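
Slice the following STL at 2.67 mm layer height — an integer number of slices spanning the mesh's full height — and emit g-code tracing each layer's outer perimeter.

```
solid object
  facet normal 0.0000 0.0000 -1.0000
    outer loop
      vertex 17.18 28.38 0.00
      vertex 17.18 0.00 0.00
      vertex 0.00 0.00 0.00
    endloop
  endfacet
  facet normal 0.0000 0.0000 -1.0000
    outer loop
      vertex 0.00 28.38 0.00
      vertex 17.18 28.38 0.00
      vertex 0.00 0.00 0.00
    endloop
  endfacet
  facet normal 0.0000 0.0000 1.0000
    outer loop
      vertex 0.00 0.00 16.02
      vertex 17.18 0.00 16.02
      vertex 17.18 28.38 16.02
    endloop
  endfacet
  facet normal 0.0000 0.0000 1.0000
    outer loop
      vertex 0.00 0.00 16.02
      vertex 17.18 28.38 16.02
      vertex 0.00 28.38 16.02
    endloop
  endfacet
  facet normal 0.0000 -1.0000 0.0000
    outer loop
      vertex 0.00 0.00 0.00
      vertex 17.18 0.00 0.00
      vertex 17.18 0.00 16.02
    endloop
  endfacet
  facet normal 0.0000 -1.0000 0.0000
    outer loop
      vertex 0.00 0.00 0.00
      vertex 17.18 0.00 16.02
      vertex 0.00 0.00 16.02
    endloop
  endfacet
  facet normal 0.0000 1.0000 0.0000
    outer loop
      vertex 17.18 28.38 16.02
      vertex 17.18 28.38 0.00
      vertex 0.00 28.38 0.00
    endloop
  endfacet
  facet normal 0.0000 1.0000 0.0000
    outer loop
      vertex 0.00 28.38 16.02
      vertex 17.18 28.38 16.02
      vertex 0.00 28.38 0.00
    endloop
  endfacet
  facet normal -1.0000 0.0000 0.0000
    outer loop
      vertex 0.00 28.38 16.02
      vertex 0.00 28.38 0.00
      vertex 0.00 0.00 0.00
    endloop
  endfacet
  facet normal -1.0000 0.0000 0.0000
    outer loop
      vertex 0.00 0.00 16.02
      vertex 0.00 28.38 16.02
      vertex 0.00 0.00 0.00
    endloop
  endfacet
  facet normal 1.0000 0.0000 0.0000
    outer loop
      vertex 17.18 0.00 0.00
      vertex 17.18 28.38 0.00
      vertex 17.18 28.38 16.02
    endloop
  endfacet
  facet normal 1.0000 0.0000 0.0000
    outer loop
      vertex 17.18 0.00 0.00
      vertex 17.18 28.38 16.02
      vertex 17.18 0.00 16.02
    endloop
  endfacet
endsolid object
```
; perimeter-only toolpath
G21 ; units = mm
G90 ; absolute positioning
G28 ; home
; layer 1
G0 Z2.67
G0 X0.00 Y0.00
G1 X17.18 Y0.00
G1 X17.18 Y28.38
G1 X0.00 Y28.38
G1 X0.00 Y0.00
; layer 2
G0 Z5.34
G0 X0.00 Y0.00
G1 X17.18 Y0.00
G1 X17.18 Y28.38
G1 X0.00 Y28.38
G1 X0.00 Y0.00
; layer 3
G0 Z8.01
G0 X0.00 Y0.00
G1 X17.18 Y0.00
G1 X17.18 Y28.38
G1 X0.00 Y28.38
G1 X0.00 Y0.00
; layer 4
G0 Z10.68
G0 X0.00 Y0.00
G1 X17.18 Y0.00
G1 X17.18 Y28.38
G1 X0.00 Y28.38
G1 X0.00 Y0.00
; layer 5
G0 Z13.35
G0 X0.00 Y0.00
G1 X17.18 Y0.00
G1 X17.18 Y28.38
G1 X0.00 Y28.38
G1 X0.00 Y0.00
; layer 6
G0 Z16.02
G0 X0.00 Y0.00
G1 X17.18 Y0.00
G1 X17.18 Y28.38
G1 X0.00 Y28.38
G1 X0.00 Y0.00
M2 ; end

The solid is a rectangular box, roughly 17.2 × 28.4 mm footprint and 16 mm tall. Slicing at Δz = 2.67 mm — 6 equal slices spanning the solid's height, so layer i sits at z = i·h/6 — gives 6 non-empty perimeters. Each is a 4-segment closed polygon; G0 lifts to the layer z and rapids to the start vertex, then G1 traces the edges.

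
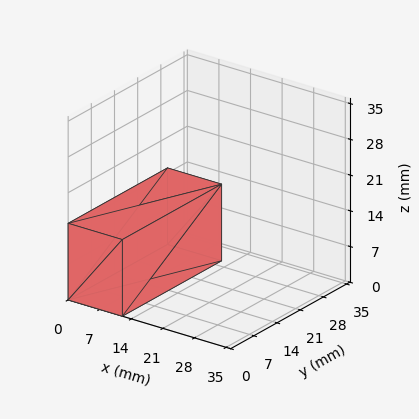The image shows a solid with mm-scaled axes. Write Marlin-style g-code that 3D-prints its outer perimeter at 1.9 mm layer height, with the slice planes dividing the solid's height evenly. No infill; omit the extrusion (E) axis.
Reading the render: the shape is a rectangular box, roughly 12 × 30 mm footprint and 15 mm tall (dimensions read to the nearest mm from the axis ticks). For the g-code, the solid's height is divided into equal slices at the stated Δz and each level perimeter traced with G1 moves after a G0 lift.

; perimeter-only toolpath
G21 ; units = mm
G90 ; absolute positioning
G28 ; home
; layer 1
G0 Z1.9
G0 X0.0 Y0.0
G1 X12.0 Y0.0
G1 X12.0 Y30.0
G1 X0.0 Y30.0
G1 X0.0 Y0.0
; layer 2
G0 Z3.8
G0 X0.0 Y0.0
G1 X12.0 Y0.0
G1 X12.0 Y30.0
G1 X0.0 Y30.0
G1 X0.0 Y0.0
; layer 3
G0 Z5.6
G0 X0.0 Y0.0
G1 X12.0 Y0.0
G1 X12.0 Y30.0
G1 X0.0 Y30.0
G1 X0.0 Y0.0
; layer 4
G0 Z7.5
G0 X0.0 Y0.0
G1 X12.0 Y0.0
G1 X12.0 Y30.0
G1 X0.0 Y30.0
G1 X0.0 Y0.0
; layer 5
G0 Z9.4
G0 X0.0 Y0.0
G1 X12.0 Y0.0
G1 X12.0 Y30.0
G1 X0.0 Y30.0
G1 X0.0 Y0.0
; layer 6
G0 Z11.2
G0 X0.0 Y0.0
G1 X12.0 Y0.0
G1 X12.0 Y30.0
G1 X0.0 Y30.0
G1 X0.0 Y0.0
; layer 7
G0 Z13.1
G0 X0.0 Y0.0
G1 X12.0 Y0.0
G1 X12.0 Y30.0
G1 X0.0 Y30.0
G1 X0.0 Y0.0
; layer 8
G0 Z15.0
G0 X0.0 Y0.0
G1 X12.0 Y0.0
G1 X12.0 Y30.0
G1 X0.0 Y30.0
G1 X0.0 Y0.0
M2 ; end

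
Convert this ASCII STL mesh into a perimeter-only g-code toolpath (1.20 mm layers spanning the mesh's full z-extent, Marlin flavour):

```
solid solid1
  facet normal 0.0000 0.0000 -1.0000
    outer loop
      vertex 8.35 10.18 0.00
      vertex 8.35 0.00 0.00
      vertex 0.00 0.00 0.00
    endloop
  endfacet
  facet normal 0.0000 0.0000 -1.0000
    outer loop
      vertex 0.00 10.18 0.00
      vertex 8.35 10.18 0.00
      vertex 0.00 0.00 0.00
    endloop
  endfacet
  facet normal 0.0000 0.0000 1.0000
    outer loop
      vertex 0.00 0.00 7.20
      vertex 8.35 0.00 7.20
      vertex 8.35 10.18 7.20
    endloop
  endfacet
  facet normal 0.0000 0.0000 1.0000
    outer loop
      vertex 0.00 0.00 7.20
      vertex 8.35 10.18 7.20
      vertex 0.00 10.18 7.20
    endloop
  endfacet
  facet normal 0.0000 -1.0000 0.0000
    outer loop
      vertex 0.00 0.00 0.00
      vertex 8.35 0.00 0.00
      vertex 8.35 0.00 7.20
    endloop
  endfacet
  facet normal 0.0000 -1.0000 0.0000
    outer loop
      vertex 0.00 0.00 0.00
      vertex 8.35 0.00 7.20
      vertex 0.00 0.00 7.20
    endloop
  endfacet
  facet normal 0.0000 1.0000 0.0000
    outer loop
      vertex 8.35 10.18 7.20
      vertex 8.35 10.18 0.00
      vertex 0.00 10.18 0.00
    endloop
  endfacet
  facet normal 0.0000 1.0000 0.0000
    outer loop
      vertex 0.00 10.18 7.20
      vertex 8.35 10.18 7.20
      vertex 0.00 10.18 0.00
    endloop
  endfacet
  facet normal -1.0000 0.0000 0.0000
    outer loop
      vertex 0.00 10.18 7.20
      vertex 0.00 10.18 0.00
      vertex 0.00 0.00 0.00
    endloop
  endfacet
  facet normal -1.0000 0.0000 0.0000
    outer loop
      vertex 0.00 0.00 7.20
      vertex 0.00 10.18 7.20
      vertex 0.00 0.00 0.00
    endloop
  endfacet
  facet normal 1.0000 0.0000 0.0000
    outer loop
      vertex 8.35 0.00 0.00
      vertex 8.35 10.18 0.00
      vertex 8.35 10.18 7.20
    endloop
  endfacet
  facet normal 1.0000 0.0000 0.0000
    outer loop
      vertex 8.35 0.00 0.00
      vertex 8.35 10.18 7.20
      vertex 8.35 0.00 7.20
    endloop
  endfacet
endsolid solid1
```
; perimeter-only toolpath
G21 ; units = mm
G90 ; absolute positioning
G28 ; home
; layer 1
G0 Z1.20
G0 X0.00 Y0.00
G1 X8.35 Y0.00
G1 X8.35 Y10.18
G1 X0.00 Y10.18
G1 X0.00 Y0.00
; layer 2
G0 Z2.40
G0 X0.00 Y0.00
G1 X8.35 Y0.00
G1 X8.35 Y10.18
G1 X0.00 Y10.18
G1 X0.00 Y0.00
; layer 3
G0 Z3.60
G0 X0.00 Y0.00
G1 X8.35 Y0.00
G1 X8.35 Y10.18
G1 X0.00 Y10.18
G1 X0.00 Y0.00
; layer 4
G0 Z4.80
G0 X0.00 Y0.00
G1 X8.35 Y0.00
G1 X8.35 Y10.18
G1 X0.00 Y10.18
G1 X0.00 Y0.00
; layer 5
G0 Z6.00
G0 X0.00 Y0.00
G1 X8.35 Y0.00
G1 X8.35 Y10.18
G1 X0.00 Y10.18
G1 X0.00 Y0.00
; layer 6
G0 Z7.20
G0 X0.00 Y0.00
G1 X8.35 Y0.00
G1 X8.35 Y10.18
G1 X0.00 Y10.18
G1 X0.00 Y0.00
M2 ; end

The solid is a rectangular box, roughly 8.35 × 10.2 mm footprint and 7.2 mm tall. Slicing at Δz = 1.20 mm — 6 equal slices spanning the solid's height, so layer i sits at z = i·h/6 — gives 6 non-empty perimeters. Each is a 4-segment closed polygon; G0 lifts to the layer z and rapids to the start vertex, then G1 traces the edges.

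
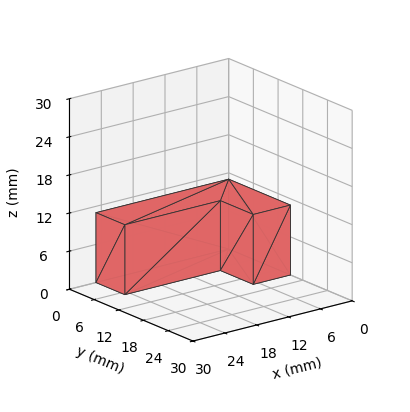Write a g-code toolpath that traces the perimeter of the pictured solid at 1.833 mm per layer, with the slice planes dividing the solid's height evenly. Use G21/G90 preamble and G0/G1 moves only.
Reading the render: the shape is an L-shaped prism: outer 25 × 15 mm, arm thicknesses ≈ 7 mm (horizontal) and 7 mm (vertical), extruded 11 mm in z (dimensions read to the nearest mm from the axis ticks). For the g-code, the solid's height is divided into equal slices at the stated Δz and each level perimeter traced with G1 moves after a G0 lift.

; perimeter-only toolpath
G21 ; units = mm
G90 ; absolute positioning
G28 ; home
; layer 1
G0 Z1.833
G0 X0.000 Y0.000
G1 X25.000 Y0.000
G1 X25.000 Y7.000
G1 X7.000 Y7.000
G1 X7.000 Y15.000
G1 X0.000 Y15.000
G1 X0.000 Y0.000
; layer 2
G0 Z3.667
G0 X0.000 Y0.000
G1 X25.000 Y0.000
G1 X25.000 Y7.000
G1 X7.000 Y7.000
G1 X7.000 Y15.000
G1 X0.000 Y15.000
G1 X0.000 Y0.000
; layer 3
G0 Z5.500
G0 X0.000 Y0.000
G1 X25.000 Y0.000
G1 X25.000 Y7.000
G1 X7.000 Y7.000
G1 X7.000 Y15.000
G1 X0.000 Y15.000
G1 X0.000 Y0.000
; layer 4
G0 Z7.333
G0 X0.000 Y0.000
G1 X25.000 Y0.000
G1 X25.000 Y7.000
G1 X7.000 Y7.000
G1 X7.000 Y15.000
G1 X0.000 Y15.000
G1 X0.000 Y0.000
; layer 5
G0 Z9.167
G0 X0.000 Y0.000
G1 X25.000 Y0.000
G1 X25.000 Y7.000
G1 X7.000 Y7.000
G1 X7.000 Y15.000
G1 X0.000 Y15.000
G1 X0.000 Y0.000
; layer 6
G0 Z11.000
G0 X0.000 Y0.000
G1 X25.000 Y0.000
G1 X25.000 Y7.000
G1 X7.000 Y7.000
G1 X7.000 Y15.000
G1 X0.000 Y15.000
G1 X0.000 Y0.000
M2 ; end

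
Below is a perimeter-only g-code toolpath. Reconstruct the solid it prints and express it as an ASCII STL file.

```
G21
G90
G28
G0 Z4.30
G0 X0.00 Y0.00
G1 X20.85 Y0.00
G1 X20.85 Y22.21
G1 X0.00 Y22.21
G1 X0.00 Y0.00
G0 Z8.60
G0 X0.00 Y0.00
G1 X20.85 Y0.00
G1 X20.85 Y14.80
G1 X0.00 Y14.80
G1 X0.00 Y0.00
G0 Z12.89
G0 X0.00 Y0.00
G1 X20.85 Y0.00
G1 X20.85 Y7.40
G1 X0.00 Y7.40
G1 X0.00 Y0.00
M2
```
solid part
  facet normal 0.0000 0.0000 -1.0000
    outer loop
      vertex 20.85 29.61 0.00
      vertex 20.85 0.00 0.00
      vertex 0.00 0.00 0.00
    endloop
  endfacet
  facet normal 0.0000 0.0000 -1.0000
    outer loop
      vertex 0.00 29.61 0.00
      vertex 20.85 29.61 0.00
      vertex 0.00 0.00 0.00
    endloop
  endfacet
  facet normal 0.0000 -1.0000 0.0000
    outer loop
      vertex 0.00 0.00 0.00
      vertex 20.85 0.00 0.00
      vertex 20.85 0.00 17.19
    endloop
  endfacet
  facet normal 0.0000 -1.0000 0.0000
    outer loop
      vertex 0.00 0.00 0.00
      vertex 20.85 0.00 17.19
      vertex 0.00 0.00 17.19
    endloop
  endfacet
  facet normal 0.0000 0.5021 0.8648
    outer loop
      vertex 0.00 0.00 17.19
      vertex 20.85 0.00 17.19
      vertex 20.85 29.61 0.00
    endloop
  endfacet
  facet normal 0.0000 0.5021 0.8648
    outer loop
      vertex 0.00 0.00 17.19
      vertex 20.85 29.61 0.00
      vertex 0.00 29.61 0.00
    endloop
  endfacet
  facet normal -1.0000 0.0000 0.0000
    outer loop
      vertex 0.00 0.00 17.19
      vertex 0.00 29.61 0.00
      vertex 0.00 0.00 0.00
    endloop
  endfacet
  facet normal 1.0000 0.0000 0.0000
    outer loop
      vertex 20.85 0.00 0.00
      vertex 20.85 29.61 0.00
      vertex 20.85 0.00 17.19
    endloop
  endfacet
endsolid part

The G0 Z moves step by Δz≈4.30 mm. The G1 loops shrink linearly with z, so the solid tapers from its base footprint up to z≈17.2. Closing with a flat bottom cap and the tapered top and triangulating gives 8 facets — a wedge (ramp): 20.9 × 29.6 mm base, rising to 17.2 mm along the y=0 edge and sloping linearly to z=0 at y=29.6.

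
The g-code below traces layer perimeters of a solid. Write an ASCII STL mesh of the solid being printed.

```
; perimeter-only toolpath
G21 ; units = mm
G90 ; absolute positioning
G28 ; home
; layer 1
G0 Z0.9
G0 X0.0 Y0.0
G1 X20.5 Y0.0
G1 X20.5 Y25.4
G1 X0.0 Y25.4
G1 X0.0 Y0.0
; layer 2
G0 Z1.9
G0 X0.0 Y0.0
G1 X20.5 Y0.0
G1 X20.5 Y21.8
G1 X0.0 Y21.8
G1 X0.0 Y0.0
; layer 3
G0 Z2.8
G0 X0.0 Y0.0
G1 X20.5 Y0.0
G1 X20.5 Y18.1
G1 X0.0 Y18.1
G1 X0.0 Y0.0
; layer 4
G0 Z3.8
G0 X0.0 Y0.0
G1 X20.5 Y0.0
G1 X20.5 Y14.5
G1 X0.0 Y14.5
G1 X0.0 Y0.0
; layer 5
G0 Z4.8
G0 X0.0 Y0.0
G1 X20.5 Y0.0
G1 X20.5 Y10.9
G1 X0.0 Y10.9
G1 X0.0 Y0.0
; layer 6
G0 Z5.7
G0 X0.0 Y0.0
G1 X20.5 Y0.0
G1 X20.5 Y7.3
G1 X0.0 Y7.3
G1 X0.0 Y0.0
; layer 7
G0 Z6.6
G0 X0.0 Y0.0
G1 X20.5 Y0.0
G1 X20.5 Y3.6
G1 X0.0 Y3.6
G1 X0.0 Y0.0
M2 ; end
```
solid part
  facet normal 0.0000 0.0000 -1.0000
    outer loop
      vertex 20.5 29.0 0.0
      vertex 20.5 0.0 0.0
      vertex 0.0 0.0 0.0
    endloop
  endfacet
  facet normal 0.0000 0.0000 -1.0000
    outer loop
      vertex 0.0 29.0 0.0
      vertex 20.5 29.0 0.0
      vertex 0.0 0.0 0.0
    endloop
  endfacet
  facet normal 0.0000 -1.0000 0.0000
    outer loop
      vertex 0.0 0.0 0.0
      vertex 20.5 0.0 0.0
      vertex 20.5 0.0 7.6
    endloop
  endfacet
  facet normal 0.0000 -1.0000 0.0000
    outer loop
      vertex 0.0 0.0 0.0
      vertex 20.5 0.0 7.6
      vertex 0.0 0.0 7.6
    endloop
  endfacet
  facet normal 0.0000 0.2535 0.9673
    outer loop
      vertex 0.0 0.0 7.6
      vertex 20.5 0.0 7.6
      vertex 20.5 29.0 0.0
    endloop
  endfacet
  facet normal 0.0000 0.2535 0.9673
    outer loop
      vertex 0.0 0.0 7.6
      vertex 20.5 29.0 0.0
      vertex 0.0 29.0 0.0
    endloop
  endfacet
  facet normal -1.0000 0.0000 0.0000
    outer loop
      vertex 0.0 0.0 7.6
      vertex 0.0 29.0 0.0
      vertex 0.0 0.0 0.0
    endloop
  endfacet
  facet normal 1.0000 0.0000 0.0000
    outer loop
      vertex 20.5 0.0 0.0
      vertex 20.5 29.0 0.0
      vertex 20.5 0.0 7.6
    endloop
  endfacet
endsolid part

The G0 Z moves step by Δz≈0.9 mm. The G1 loops shrink linearly with z, so the solid tapers from its base footprint up to z≈7.6. Closing with a flat bottom cap and the tapered top and triangulating gives 8 facets — a wedge (ramp): 20.5 × 29 mm base, rising to 7.6 mm along the y=0 edge and sloping linearly to z=0 at y=29.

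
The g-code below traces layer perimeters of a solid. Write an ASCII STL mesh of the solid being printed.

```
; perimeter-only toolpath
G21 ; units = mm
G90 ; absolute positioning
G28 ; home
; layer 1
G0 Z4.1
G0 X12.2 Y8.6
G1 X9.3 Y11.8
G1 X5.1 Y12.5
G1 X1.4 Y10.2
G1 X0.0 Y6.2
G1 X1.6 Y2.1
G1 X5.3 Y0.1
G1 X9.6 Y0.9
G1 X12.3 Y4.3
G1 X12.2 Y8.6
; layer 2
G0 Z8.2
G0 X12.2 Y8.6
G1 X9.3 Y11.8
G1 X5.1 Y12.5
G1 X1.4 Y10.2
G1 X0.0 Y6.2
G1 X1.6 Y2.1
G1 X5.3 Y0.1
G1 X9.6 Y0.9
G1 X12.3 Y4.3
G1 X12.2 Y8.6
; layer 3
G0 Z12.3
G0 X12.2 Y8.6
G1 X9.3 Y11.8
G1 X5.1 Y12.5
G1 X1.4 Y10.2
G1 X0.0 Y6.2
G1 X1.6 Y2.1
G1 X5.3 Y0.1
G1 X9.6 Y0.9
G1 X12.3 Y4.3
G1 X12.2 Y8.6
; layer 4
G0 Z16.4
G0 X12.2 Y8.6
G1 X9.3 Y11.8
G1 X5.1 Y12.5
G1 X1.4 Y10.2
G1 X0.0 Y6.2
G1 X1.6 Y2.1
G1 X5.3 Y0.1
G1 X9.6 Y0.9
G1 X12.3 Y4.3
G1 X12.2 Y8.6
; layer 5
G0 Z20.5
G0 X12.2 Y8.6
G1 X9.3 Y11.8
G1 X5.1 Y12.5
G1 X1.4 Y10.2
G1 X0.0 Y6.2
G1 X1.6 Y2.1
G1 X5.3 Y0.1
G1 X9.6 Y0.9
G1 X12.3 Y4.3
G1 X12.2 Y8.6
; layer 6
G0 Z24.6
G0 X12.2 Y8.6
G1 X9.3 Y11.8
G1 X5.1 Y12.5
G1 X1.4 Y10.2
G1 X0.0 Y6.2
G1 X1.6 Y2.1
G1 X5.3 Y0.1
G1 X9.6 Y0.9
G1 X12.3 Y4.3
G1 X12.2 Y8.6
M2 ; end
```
solid part
  facet normal 0.0000 0.0000 -1.0000
    outer loop
      vertex 5.1 12.5 0.0
      vertex 9.3 11.8 0.0
      vertex 12.2 8.6 0.0
    endloop
  endfacet
  facet normal 0.0000 0.0000 -1.0000
    outer loop
      vertex 1.4 10.2 0.0
      vertex 5.1 12.5 0.0
      vertex 12.2 8.6 0.0
    endloop
  endfacet
  facet normal 0.0000 0.0000 -1.0000
    outer loop
      vertex 0.0 6.2 0.0
      vertex 1.4 10.2 0.0
      vertex 12.2 8.6 0.0
    endloop
  endfacet
  facet normal 0.0000 0.0000 -1.0000
    outer loop
      vertex 1.6 2.1 0.0
      vertex 0.0 6.2 0.0
      vertex 12.2 8.6 0.0
    endloop
  endfacet
  facet normal 0.0000 0.0000 -1.0000
    outer loop
      vertex 5.3 0.1 0.0
      vertex 1.6 2.1 0.0
      vertex 12.2 8.6 0.0
    endloop
  endfacet
  facet normal 0.0000 0.0000 -1.0000
    outer loop
      vertex 9.6 0.9 0.0
      vertex 5.3 0.1 0.0
      vertex 12.2 8.6 0.0
    endloop
  endfacet
  facet normal 0.0000 0.0000 -1.0000
    outer loop
      vertex 12.3 4.3 0.0
      vertex 9.6 0.9 0.0
      vertex 12.2 8.6 0.0
    endloop
  endfacet
  facet normal 0.0000 0.0000 1.0000
    outer loop
      vertex 12.2 8.6 24.6
      vertex 9.3 11.8 24.6
      vertex 5.1 12.5 24.6
    endloop
  endfacet
  facet normal 0.0000 0.0000 1.0000
    outer loop
      vertex 12.2 8.6 24.6
      vertex 5.1 12.5 24.6
      vertex 1.4 10.2 24.6
    endloop
  endfacet
  facet normal 0.0000 0.0000 1.0000
    outer loop
      vertex 12.2 8.6 24.6
      vertex 1.4 10.2 24.6
      vertex 0.0 6.2 24.6
    endloop
  endfacet
  facet normal 0.0000 0.0000 1.0000
    outer loop
      vertex 12.2 8.6 24.6
      vertex 0.0 6.2 24.6
      vertex 1.6 2.1 24.6
    endloop
  endfacet
  facet normal 0.0000 0.0000 1.0000
    outer loop
      vertex 12.2 8.6 24.6
      vertex 1.6 2.1 24.6
      vertex 5.3 0.1 24.6
    endloop
  endfacet
  facet normal 0.0000 0.0000 1.0000
    outer loop
      vertex 12.2 8.6 24.6
      vertex 5.3 0.1 24.6
      vertex 9.6 0.9 24.6
    endloop
  endfacet
  facet normal 0.0000 0.0000 1.0000
    outer loop
      vertex 12.2 8.6 24.6
      vertex 9.6 0.9 24.6
      vertex 12.3 4.3 24.6
    endloop
  endfacet
  facet normal 0.7410 0.6715 0.0000
    outer loop
      vertex 12.2 8.6 0.0
      vertex 9.3 11.8 0.0
      vertex 9.3 11.8 24.6
    endloop
  endfacet
  facet normal 0.7410 0.6715 0.0000
    outer loop
      vertex 12.2 8.6 0.0
      vertex 9.3 11.8 24.6
      vertex 12.2 8.6 24.6
    endloop
  endfacet
  facet normal 0.1644 0.9864 0.0000
    outer loop
      vertex 9.3 11.8 0.0
      vertex 5.1 12.5 0.0
      vertex 5.1 12.5 24.6
    endloop
  endfacet
  facet normal 0.1644 0.9864 0.0000
    outer loop
      vertex 9.3 11.8 0.0
      vertex 5.1 12.5 24.6
      vertex 9.3 11.8 24.6
    endloop
  endfacet
  facet normal -0.5279 0.8493 0.0000
    outer loop
      vertex 5.1 12.5 0.0
      vertex 1.4 10.2 0.0
      vertex 1.4 10.2 24.6
    endloop
  endfacet
  facet normal -0.5279 0.8493 0.0000
    outer loop
      vertex 5.1 12.5 0.0
      vertex 1.4 10.2 24.6
      vertex 5.1 12.5 24.6
    endloop
  endfacet
  facet normal -0.9439 0.3304 0.0000
    outer loop
      vertex 1.4 10.2 0.0
      vertex 0.0 6.2 0.0
      vertex 0.0 6.2 24.6
    endloop
  endfacet
  facet normal -0.9439 0.3304 0.0000
    outer loop
      vertex 1.4 10.2 0.0
      vertex 0.0 6.2 24.6
      vertex 1.4 10.2 24.6
    endloop
  endfacet
  facet normal -0.9316 -0.3635 0.0000
    outer loop
      vertex 0.0 6.2 0.0
      vertex 1.6 2.1 0.0
      vertex 1.6 2.1 24.6
    endloop
  endfacet
  facet normal -0.9316 -0.3635 0.0000
    outer loop
      vertex 0.0 6.2 0.0
      vertex 1.6 2.1 24.6
      vertex 0.0 6.2 24.6
    endloop
  endfacet
  facet normal -0.4755 -0.8797 0.0000
    outer loop
      vertex 1.6 2.1 0.0
      vertex 5.3 0.1 0.0
      vertex 5.3 0.1 24.6
    endloop
  endfacet
  facet normal -0.4755 -0.8797 0.0000
    outer loop
      vertex 1.6 2.1 0.0
      vertex 5.3 0.1 24.6
      vertex 1.6 2.1 24.6
    endloop
  endfacet
  facet normal 0.1829 -0.9831 0.0000
    outer loop
      vertex 5.3 0.1 0.0
      vertex 9.6 0.9 0.0
      vertex 9.6 0.9 24.6
    endloop
  endfacet
  facet normal 0.1829 -0.9831 0.0000
    outer loop
      vertex 5.3 0.1 0.0
      vertex 9.6 0.9 24.6
      vertex 5.3 0.1 24.6
    endloop
  endfacet
  facet normal 0.7831 -0.6219 0.0000
    outer loop
      vertex 9.6 0.9 0.0
      vertex 12.3 4.3 0.0
      vertex 12.3 4.3 24.6
    endloop
  endfacet
  facet normal 0.7831 -0.6219 0.0000
    outer loop
      vertex 9.6 0.9 0.0
      vertex 12.3 4.3 24.6
      vertex 9.6 0.9 24.6
    endloop
  endfacet
  facet normal 0.9997 0.0232 0.0000
    outer loop
      vertex 12.3 4.3 0.0
      vertex 12.2 8.6 0.0
      vertex 12.2 8.6 24.6
    endloop
  endfacet
  facet normal 0.9997 0.0232 0.0000
    outer loop
      vertex 12.3 4.3 0.0
      vertex 12.2 8.6 24.6
      vertex 12.3 4.3 24.6
    endloop
  endfacet
endsolid part

The G0 Z moves step by Δz≈4.1 mm. Every layer's G1 loop is the same polygon, so the solid is a straight extrusion of it from z=0 to z≈24.6. Closing with flat bottom and top caps and triangulating gives 32 facets — a regular 9-sided prism (a cylinder approximated with 9 flat sides), circumscribed radius ≈ 6.3 mm, height ≈ 24.6 mm.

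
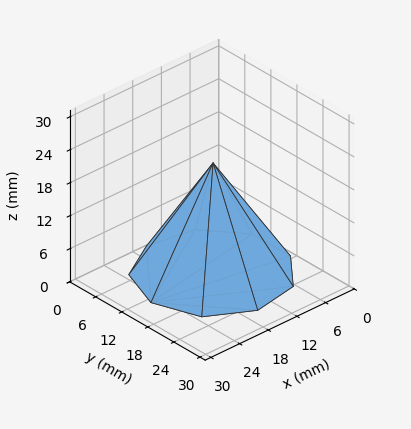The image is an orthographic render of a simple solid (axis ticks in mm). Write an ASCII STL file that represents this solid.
Reading the render: the shape is a regular 9-sided pyramid, base circumscribed radius ≈ 13 mm, apex at z ≈ 20 mm (dimensions read to the nearest mm from the axis ticks). For the STL, each face is triangulated and given an outward normal.

solid part
  facet normal 0.0000 0.0000 -1.0000
    outer loop
      vertex 15.3 25.8 0.0
      vertex 23.0 21.4 0.0
      vertex 26.0 13.0 0.0
    endloop
  endfacet
  facet normal 0.0000 0.0000 -1.0000
    outer loop
      vertex 6.5 24.3 0.0
      vertex 15.3 25.8 0.0
      vertex 26.0 13.0 0.0
    endloop
  endfacet
  facet normal 0.0000 0.0000 -1.0000
    outer loop
      vertex 0.8 17.4 0.0
      vertex 6.5 24.3 0.0
      vertex 26.0 13.0 0.0
    endloop
  endfacet
  facet normal 0.0000 0.0000 -1.0000
    outer loop
      vertex 0.8 8.6 0.0
      vertex 0.8 17.4 0.0
      vertex 26.0 13.0 0.0
    endloop
  endfacet
  facet normal 0.0000 0.0000 -1.0000
    outer loop
      vertex 6.5 1.7 0.0
      vertex 0.8 8.6 0.0
      vertex 26.0 13.0 0.0
    endloop
  endfacet
  facet normal 0.0000 0.0000 -1.0000
    outer loop
      vertex 15.3 0.2 0.0
      vertex 6.5 1.7 0.0
      vertex 26.0 13.0 0.0
    endloop
  endfacet
  facet normal 0.0000 0.0000 -1.0000
    outer loop
      vertex 23.0 4.6 0.0
      vertex 15.3 0.2 0.0
      vertex 26.0 13.0 0.0
    endloop
  endfacet
  facet normal 0.8032 0.2869 0.5221
    outer loop
      vertex 26.0 13.0 0.0
      vertex 23.0 21.4 0.0
      vertex 13.0 13.0 20.0
    endloop
  endfacet
  facet normal 0.4230 0.7403 0.5225
    outer loop
      vertex 23.0 21.4 0.0
      vertex 15.3 25.8 0.0
      vertex 13.0 13.0 20.0
    endloop
  endfacet
  facet normal -0.1433 0.8410 0.5217
    outer loop
      vertex 15.3 25.8 0.0
      vertex 6.5 24.3 0.0
      vertex 13.0 13.0 20.0
    endloop
  endfacet
  facet normal -0.6581 0.5436 0.5210
    outer loop
      vertex 6.5 24.3 0.0
      vertex 0.8 17.4 0.0
      vertex 13.0 13.0 20.0
    endloop
  endfacet
  facet normal -0.8537 0.0000 0.5208
    outer loop
      vertex 0.8 17.4 0.0
      vertex 0.8 8.6 0.0
      vertex 13.0 13.0 20.0
    endloop
  endfacet
  facet normal -0.6581 -0.5436 0.5210
    outer loop
      vertex 0.8 8.6 0.0
      vertex 6.5 1.7 0.0
      vertex 13.0 13.0 20.0
    endloop
  endfacet
  facet normal -0.1433 -0.8410 0.5217
    outer loop
      vertex 6.5 1.7 0.0
      vertex 15.3 0.2 0.0
      vertex 13.0 13.0 20.0
    endloop
  endfacet
  facet normal 0.4230 -0.7403 0.5225
    outer loop
      vertex 15.3 0.2 0.0
      vertex 23.0 4.6 0.0
      vertex 13.0 13.0 20.0
    endloop
  endfacet
  facet normal 0.8032 -0.2869 0.5221
    outer loop
      vertex 23.0 4.6 0.0
      vertex 26.0 13.0 0.0
      vertex 13.0 13.0 20.0
    endloop
  endfacet
endsolid part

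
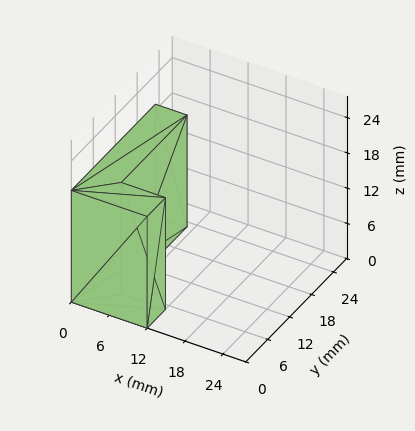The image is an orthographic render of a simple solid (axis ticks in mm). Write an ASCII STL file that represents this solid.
Reading the render: the shape is an L-shaped prism: outer 12 × 23 mm, arm thicknesses ≈ 5 mm (horizontal) and 5 mm (vertical), extruded 19 mm in z (dimensions read to the nearest mm from the axis ticks). For the STL, each face is triangulated and given an outward normal.

solid part
  facet normal 0.0000 0.0000 -1.0000
    outer loop
      vertex 12.000 5.000 0.000
      vertex 12.000 0.000 0.000
      vertex 0.000 0.000 0.000
    endloop
  endfacet
  facet normal 0.0000 0.0000 -1.0000
    outer loop
      vertex 5.000 5.000 0.000
      vertex 12.000 5.000 0.000
      vertex 0.000 0.000 0.000
    endloop
  endfacet
  facet normal 0.0000 0.0000 -1.0000
    outer loop
      vertex 5.000 23.000 0.000
      vertex 5.000 5.000 0.000
      vertex 0.000 0.000 0.000
    endloop
  endfacet
  facet normal 0.0000 0.0000 -1.0000
    outer loop
      vertex 0.000 23.000 0.000
      vertex 5.000 23.000 0.000
      vertex 0.000 0.000 0.000
    endloop
  endfacet
  facet normal 0.0000 0.0000 1.0000
    outer loop
      vertex 0.000 0.000 19.000
      vertex 12.000 0.000 19.000
      vertex 12.000 5.000 19.000
    endloop
  endfacet
  facet normal 0.0000 0.0000 1.0000
    outer loop
      vertex 0.000 0.000 19.000
      vertex 12.000 5.000 19.000
      vertex 5.000 5.000 19.000
    endloop
  endfacet
  facet normal 0.0000 0.0000 1.0000
    outer loop
      vertex 0.000 0.000 19.000
      vertex 5.000 5.000 19.000
      vertex 5.000 23.000 19.000
    endloop
  endfacet
  facet normal 0.0000 0.0000 1.0000
    outer loop
      vertex 0.000 0.000 19.000
      vertex 5.000 23.000 19.000
      vertex 0.000 23.000 19.000
    endloop
  endfacet
  facet normal 0.0000 -1.0000 0.0000
    outer loop
      vertex 0.000 0.000 0.000
      vertex 12.000 0.000 0.000
      vertex 12.000 0.000 19.000
    endloop
  endfacet
  facet normal 0.0000 -1.0000 0.0000
    outer loop
      vertex 0.000 0.000 0.000
      vertex 12.000 0.000 19.000
      vertex 0.000 0.000 19.000
    endloop
  endfacet
  facet normal 1.0000 0.0000 0.0000
    outer loop
      vertex 12.000 0.000 0.000
      vertex 12.000 5.000 0.000
      vertex 12.000 5.000 19.000
    endloop
  endfacet
  facet normal 1.0000 0.0000 0.0000
    outer loop
      vertex 12.000 0.000 0.000
      vertex 12.000 5.000 19.000
      vertex 12.000 0.000 19.000
    endloop
  endfacet
  facet normal 0.0000 1.0000 0.0000
    outer loop
      vertex 12.000 5.000 0.000
      vertex 5.000 5.000 0.000
      vertex 5.000 5.000 19.000
    endloop
  endfacet
  facet normal 0.0000 1.0000 0.0000
    outer loop
      vertex 12.000 5.000 0.000
      vertex 5.000 5.000 19.000
      vertex 12.000 5.000 19.000
    endloop
  endfacet
  facet normal 1.0000 0.0000 0.0000
    outer loop
      vertex 5.000 5.000 0.000
      vertex 5.000 23.000 0.000
      vertex 5.000 23.000 19.000
    endloop
  endfacet
  facet normal 1.0000 0.0000 0.0000
    outer loop
      vertex 5.000 5.000 0.000
      vertex 5.000 23.000 19.000
      vertex 5.000 5.000 19.000
    endloop
  endfacet
  facet normal 0.0000 1.0000 0.0000
    outer loop
      vertex 5.000 23.000 0.000
      vertex 0.000 23.000 0.000
      vertex 0.000 23.000 19.000
    endloop
  endfacet
  facet normal 0.0000 1.0000 0.0000
    outer loop
      vertex 5.000 23.000 0.000
      vertex 0.000 23.000 19.000
      vertex 5.000 23.000 19.000
    endloop
  endfacet
  facet normal -1.0000 0.0000 0.0000
    outer loop
      vertex 0.000 23.000 0.000
      vertex 0.000 0.000 0.000
      vertex 0.000 0.000 19.000
    endloop
  endfacet
  facet normal -1.0000 0.0000 0.0000
    outer loop
      vertex 0.000 23.000 0.000
      vertex 0.000 0.000 19.000
      vertex 0.000 23.000 19.000
    endloop
  endfacet
endsolid part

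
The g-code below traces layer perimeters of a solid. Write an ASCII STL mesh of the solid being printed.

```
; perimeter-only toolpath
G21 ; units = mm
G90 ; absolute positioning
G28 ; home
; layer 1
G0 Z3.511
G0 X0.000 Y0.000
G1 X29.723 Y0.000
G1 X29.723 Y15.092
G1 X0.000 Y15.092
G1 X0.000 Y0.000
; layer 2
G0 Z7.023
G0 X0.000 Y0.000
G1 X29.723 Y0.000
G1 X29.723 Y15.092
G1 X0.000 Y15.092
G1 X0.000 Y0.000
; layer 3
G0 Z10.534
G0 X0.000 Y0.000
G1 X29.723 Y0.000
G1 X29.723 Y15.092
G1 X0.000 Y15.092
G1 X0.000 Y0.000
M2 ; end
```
solid part
  facet normal 0.0000 0.0000 -1.0000
    outer loop
      vertex 29.723 15.092 0.000
      vertex 29.723 0.000 0.000
      vertex 0.000 0.000 0.000
    endloop
  endfacet
  facet normal 0.0000 0.0000 -1.0000
    outer loop
      vertex 0.000 15.092 0.000
      vertex 29.723 15.092 0.000
      vertex 0.000 0.000 0.000
    endloop
  endfacet
  facet normal 0.0000 0.0000 1.0000
    outer loop
      vertex 0.000 0.000 10.534
      vertex 29.723 0.000 10.534
      vertex 29.723 15.092 10.534
    endloop
  endfacet
  facet normal 0.0000 0.0000 1.0000
    outer loop
      vertex 0.000 0.000 10.534
      vertex 29.723 15.092 10.534
      vertex 0.000 15.092 10.534
    endloop
  endfacet
  facet normal 0.0000 -1.0000 0.0000
    outer loop
      vertex 0.000 0.000 0.000
      vertex 29.723 0.000 0.000
      vertex 29.723 0.000 10.534
    endloop
  endfacet
  facet normal 0.0000 -1.0000 0.0000
    outer loop
      vertex 0.000 0.000 0.000
      vertex 29.723 0.000 10.534
      vertex 0.000 0.000 10.534
    endloop
  endfacet
  facet normal 0.0000 1.0000 0.0000
    outer loop
      vertex 29.723 15.092 10.534
      vertex 29.723 15.092 0.000
      vertex 0.000 15.092 0.000
    endloop
  endfacet
  facet normal 0.0000 1.0000 0.0000
    outer loop
      vertex 0.000 15.092 10.534
      vertex 29.723 15.092 10.534
      vertex 0.000 15.092 0.000
    endloop
  endfacet
  facet normal -1.0000 0.0000 0.0000
    outer loop
      vertex 0.000 15.092 10.534
      vertex 0.000 15.092 0.000
      vertex 0.000 0.000 0.000
    endloop
  endfacet
  facet normal -1.0000 0.0000 0.0000
    outer loop
      vertex 0.000 0.000 10.534
      vertex 0.000 15.092 10.534
      vertex 0.000 0.000 0.000
    endloop
  endfacet
  facet normal 1.0000 0.0000 0.0000
    outer loop
      vertex 29.723 0.000 0.000
      vertex 29.723 15.092 0.000
      vertex 29.723 15.092 10.534
    endloop
  endfacet
  facet normal 1.0000 0.0000 0.0000
    outer loop
      vertex 29.723 0.000 0.000
      vertex 29.723 15.092 10.534
      vertex 29.723 0.000 10.534
    endloop
  endfacet
endsolid part

The G0 Z moves step by Δz≈3.511 mm. Every layer's G1 loop is the same polygon, so the solid is a straight extrusion of it from z=0 to z≈10.5. Closing with flat bottom and top caps and triangulating gives 12 facets — a rectangular box, roughly 29.7 × 15.1 mm footprint and 10.5 mm tall.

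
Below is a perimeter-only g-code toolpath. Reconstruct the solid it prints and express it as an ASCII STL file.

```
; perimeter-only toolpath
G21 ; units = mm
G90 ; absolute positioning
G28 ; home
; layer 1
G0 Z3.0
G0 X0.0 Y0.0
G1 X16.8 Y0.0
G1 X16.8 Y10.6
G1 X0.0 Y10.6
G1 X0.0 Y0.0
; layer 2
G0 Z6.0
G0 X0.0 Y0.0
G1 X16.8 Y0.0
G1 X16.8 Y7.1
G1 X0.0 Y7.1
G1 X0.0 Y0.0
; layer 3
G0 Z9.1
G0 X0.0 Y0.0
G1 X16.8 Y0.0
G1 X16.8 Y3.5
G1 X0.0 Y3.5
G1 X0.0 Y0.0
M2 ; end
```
solid part
  facet normal 0.0000 0.0000 -1.0000
    outer loop
      vertex 16.8 14.2 0.0
      vertex 16.8 0.0 0.0
      vertex 0.0 0.0 0.0
    endloop
  endfacet
  facet normal 0.0000 0.0000 -1.0000
    outer loop
      vertex 0.0 14.2 0.0
      vertex 16.8 14.2 0.0
      vertex 0.0 0.0 0.0
    endloop
  endfacet
  facet normal 0.0000 -1.0000 0.0000
    outer loop
      vertex 0.0 0.0 0.0
      vertex 16.8 0.0 0.0
      vertex 16.8 0.0 12.1
    endloop
  endfacet
  facet normal 0.0000 -1.0000 0.0000
    outer loop
      vertex 0.0 0.0 0.0
      vertex 16.8 0.0 12.1
      vertex 0.0 0.0 12.1
    endloop
  endfacet
  facet normal 0.0000 0.6486 0.7611
    outer loop
      vertex 0.0 0.0 12.1
      vertex 16.8 0.0 12.1
      vertex 16.8 14.2 0.0
    endloop
  endfacet
  facet normal 0.0000 0.6486 0.7611
    outer loop
      vertex 0.0 0.0 12.1
      vertex 16.8 14.2 0.0
      vertex 0.0 14.2 0.0
    endloop
  endfacet
  facet normal -1.0000 0.0000 0.0000
    outer loop
      vertex 0.0 0.0 12.1
      vertex 0.0 14.2 0.0
      vertex 0.0 0.0 0.0
    endloop
  endfacet
  facet normal 1.0000 0.0000 0.0000
    outer loop
      vertex 16.8 0.0 0.0
      vertex 16.8 14.2 0.0
      vertex 16.8 0.0 12.1
    endloop
  endfacet
endsolid part

The G0 Z moves step by Δz≈3.0 mm. The G1 loops shrink linearly with z, so the solid tapers from its base footprint up to z≈12.1. Closing with a flat bottom cap and the tapered top and triangulating gives 8 facets — a wedge (ramp): 16.8 × 14.2 mm base, rising to 12.1 mm along the y=0 edge and sloping linearly to z=0 at y=14.2.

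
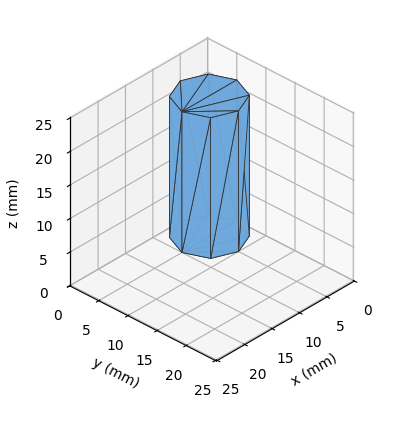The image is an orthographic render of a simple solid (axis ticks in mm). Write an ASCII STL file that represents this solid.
Reading the render: the shape is a regular 8-sided prism (a cylinder approximated with 8 flat sides), circumscribed radius ≈ 5 mm, height ≈ 21 mm (dimensions read to the nearest mm from the axis ticks). For the STL, each face is triangulated and given an outward normal.

solid part
  facet normal 0.0000 0.0000 -1.0000
    outer loop
      vertex 5.000 10.000 0.000
      vertex 8.536 8.536 0.000
      vertex 10.000 5.000 0.000
    endloop
  endfacet
  facet normal 0.0000 0.0000 -1.0000
    outer loop
      vertex 1.464 8.536 0.000
      vertex 5.000 10.000 0.000
      vertex 10.000 5.000 0.000
    endloop
  endfacet
  facet normal 0.0000 0.0000 -1.0000
    outer loop
      vertex 0.000 5.000 0.000
      vertex 1.464 8.536 0.000
      vertex 10.000 5.000 0.000
    endloop
  endfacet
  facet normal 0.0000 0.0000 -1.0000
    outer loop
      vertex 1.464 1.464 0.000
      vertex 0.000 5.000 0.000
      vertex 10.000 5.000 0.000
    endloop
  endfacet
  facet normal 0.0000 0.0000 -1.0000
    outer loop
      vertex 5.000 0.000 0.000
      vertex 1.464 1.464 0.000
      vertex 10.000 5.000 0.000
    endloop
  endfacet
  facet normal 0.0000 0.0000 -1.0000
    outer loop
      vertex 8.536 1.464 0.000
      vertex 5.000 0.000 0.000
      vertex 10.000 5.000 0.000
    endloop
  endfacet
  facet normal 0.0000 0.0000 1.0000
    outer loop
      vertex 10.000 5.000 21.000
      vertex 8.536 8.536 21.000
      vertex 5.000 10.000 21.000
    endloop
  endfacet
  facet normal 0.0000 0.0000 1.0000
    outer loop
      vertex 10.000 5.000 21.000
      vertex 5.000 10.000 21.000
      vertex 1.464 8.536 21.000
    endloop
  endfacet
  facet normal 0.0000 0.0000 1.0000
    outer loop
      vertex 10.000 5.000 21.000
      vertex 1.464 8.536 21.000
      vertex 0.000 5.000 21.000
    endloop
  endfacet
  facet normal 0.0000 0.0000 1.0000
    outer loop
      vertex 10.000 5.000 21.000
      vertex 0.000 5.000 21.000
      vertex 1.464 1.464 21.000
    endloop
  endfacet
  facet normal 0.0000 0.0000 1.0000
    outer loop
      vertex 10.000 5.000 21.000
      vertex 1.464 1.464 21.000
      vertex 5.000 0.000 21.000
    endloop
  endfacet
  facet normal 0.0000 0.0000 1.0000
    outer loop
      vertex 10.000 5.000 21.000
      vertex 5.000 0.000 21.000
      vertex 8.536 1.464 21.000
    endloop
  endfacet
  facet normal 0.9239 0.3825 0.0000
    outer loop
      vertex 10.000 5.000 0.000
      vertex 8.536 8.536 0.000
      vertex 8.536 8.536 21.000
    endloop
  endfacet
  facet normal 0.9239 0.3825 0.0000
    outer loop
      vertex 10.000 5.000 0.000
      vertex 8.536 8.536 21.000
      vertex 10.000 5.000 21.000
    endloop
  endfacet
  facet normal 0.3825 0.9239 0.0000
    outer loop
      vertex 8.536 8.536 0.000
      vertex 5.000 10.000 0.000
      vertex 5.000 10.000 21.000
    endloop
  endfacet
  facet normal 0.3825 0.9239 0.0000
    outer loop
      vertex 8.536 8.536 0.000
      vertex 5.000 10.000 21.000
      vertex 8.536 8.536 21.000
    endloop
  endfacet
  facet normal -0.3825 0.9239 0.0000
    outer loop
      vertex 5.000 10.000 0.000
      vertex 1.464 8.536 0.000
      vertex 1.464 8.536 21.000
    endloop
  endfacet
  facet normal -0.3825 0.9239 0.0000
    outer loop
      vertex 5.000 10.000 0.000
      vertex 1.464 8.536 21.000
      vertex 5.000 10.000 21.000
    endloop
  endfacet
  facet normal -0.9239 0.3825 0.0000
    outer loop
      vertex 1.464 8.536 0.000
      vertex 0.000 5.000 0.000
      vertex 0.000 5.000 21.000
    endloop
  endfacet
  facet normal -0.9239 0.3825 0.0000
    outer loop
      vertex 1.464 8.536 0.000
      vertex 0.000 5.000 21.000
      vertex 1.464 8.536 21.000
    endloop
  endfacet
  facet normal -0.9239 -0.3825 0.0000
    outer loop
      vertex 0.000 5.000 0.000
      vertex 1.464 1.464 0.000
      vertex 1.464 1.464 21.000
    endloop
  endfacet
  facet normal -0.9239 -0.3825 0.0000
    outer loop
      vertex 0.000 5.000 0.000
      vertex 1.464 1.464 21.000
      vertex 0.000 5.000 21.000
    endloop
  endfacet
  facet normal -0.3825 -0.9239 0.0000
    outer loop
      vertex 1.464 1.464 0.000
      vertex 5.000 0.000 0.000
      vertex 5.000 0.000 21.000
    endloop
  endfacet
  facet normal -0.3825 -0.9239 0.0000
    outer loop
      vertex 1.464 1.464 0.000
      vertex 5.000 0.000 21.000
      vertex 1.464 1.464 21.000
    endloop
  endfacet
  facet normal 0.3825 -0.9239 0.0000
    outer loop
      vertex 5.000 0.000 0.000
      vertex 8.536 1.464 0.000
      vertex 8.536 1.464 21.000
    endloop
  endfacet
  facet normal 0.3825 -0.9239 0.0000
    outer loop
      vertex 5.000 0.000 0.000
      vertex 8.536 1.464 21.000
      vertex 5.000 0.000 21.000
    endloop
  endfacet
  facet normal 0.9239 -0.3825 0.0000
    outer loop
      vertex 8.536 1.464 0.000
      vertex 10.000 5.000 0.000
      vertex 10.000 5.000 21.000
    endloop
  endfacet
  facet normal 0.9239 -0.3825 0.0000
    outer loop
      vertex 8.536 1.464 0.000
      vertex 10.000 5.000 21.000
      vertex 8.536 1.464 21.000
    endloop
  endfacet
endsolid part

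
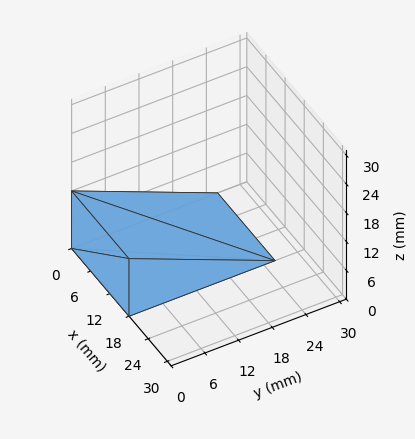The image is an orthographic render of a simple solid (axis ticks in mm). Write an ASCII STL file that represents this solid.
Reading the render: the shape is a wedge (ramp): 18 × 26 mm base, rising to 12 mm along the y=0 edge and sloping linearly to z=0 at y=26 (dimensions read to the nearest mm from the axis ticks). For the STL, each face is triangulated and given an outward normal.

solid part
  facet normal 0.0000 0.0000 -1.0000
    outer loop
      vertex 18.0 26.0 0.0
      vertex 18.0 0.0 0.0
      vertex 0.0 0.0 0.0
    endloop
  endfacet
  facet normal 0.0000 0.0000 -1.0000
    outer loop
      vertex 0.0 26.0 0.0
      vertex 18.0 26.0 0.0
      vertex 0.0 0.0 0.0
    endloop
  endfacet
  facet normal 0.0000 -1.0000 0.0000
    outer loop
      vertex 0.0 0.0 0.0
      vertex 18.0 0.0 0.0
      vertex 18.0 0.0 12.0
    endloop
  endfacet
  facet normal 0.0000 -1.0000 0.0000
    outer loop
      vertex 0.0 0.0 0.0
      vertex 18.0 0.0 12.0
      vertex 0.0 0.0 12.0
    endloop
  endfacet
  facet normal 0.0000 0.4191 0.9080
    outer loop
      vertex 0.0 0.0 12.0
      vertex 18.0 0.0 12.0
      vertex 18.0 26.0 0.0
    endloop
  endfacet
  facet normal 0.0000 0.4191 0.9080
    outer loop
      vertex 0.0 0.0 12.0
      vertex 18.0 26.0 0.0
      vertex 0.0 26.0 0.0
    endloop
  endfacet
  facet normal -1.0000 0.0000 0.0000
    outer loop
      vertex 0.0 0.0 12.0
      vertex 0.0 26.0 0.0
      vertex 0.0 0.0 0.0
    endloop
  endfacet
  facet normal 1.0000 0.0000 0.0000
    outer loop
      vertex 18.0 0.0 0.0
      vertex 18.0 26.0 0.0
      vertex 18.0 0.0 12.0
    endloop
  endfacet
endsolid part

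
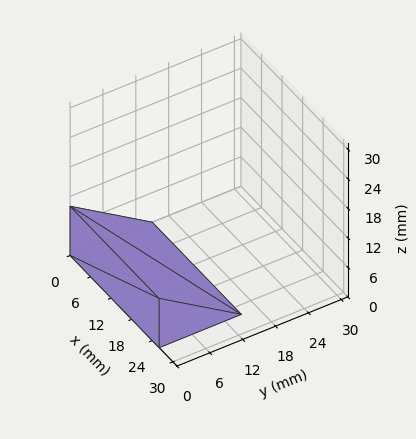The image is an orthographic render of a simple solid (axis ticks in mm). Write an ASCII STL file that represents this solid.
Reading the render: the shape is a wedge (ramp): 26 × 15 mm base, rising to 10 mm along the y=0 edge and sloping linearly to z=0 at y=15 (dimensions read to the nearest mm from the axis ticks). For the STL, each face is triangulated and given an outward normal.

solid part
  facet normal 0.0000 0.0000 -1.0000
    outer loop
      vertex 26.00 15.00 0.00
      vertex 26.00 0.00 0.00
      vertex 0.00 0.00 0.00
    endloop
  endfacet
  facet normal 0.0000 0.0000 -1.0000
    outer loop
      vertex 0.00 15.00 0.00
      vertex 26.00 15.00 0.00
      vertex 0.00 0.00 0.00
    endloop
  endfacet
  facet normal 0.0000 -1.0000 0.0000
    outer loop
      vertex 0.00 0.00 0.00
      vertex 26.00 0.00 0.00
      vertex 26.00 0.00 10.00
    endloop
  endfacet
  facet normal 0.0000 -1.0000 0.0000
    outer loop
      vertex 0.00 0.00 0.00
      vertex 26.00 0.00 10.00
      vertex 0.00 0.00 10.00
    endloop
  endfacet
  facet normal 0.0000 0.5547 0.8321
    outer loop
      vertex 0.00 0.00 10.00
      vertex 26.00 0.00 10.00
      vertex 26.00 15.00 0.00
    endloop
  endfacet
  facet normal 0.0000 0.5547 0.8321
    outer loop
      vertex 0.00 0.00 10.00
      vertex 26.00 15.00 0.00
      vertex 0.00 15.00 0.00
    endloop
  endfacet
  facet normal -1.0000 0.0000 0.0000
    outer loop
      vertex 0.00 0.00 10.00
      vertex 0.00 15.00 0.00
      vertex 0.00 0.00 0.00
    endloop
  endfacet
  facet normal 1.0000 0.0000 0.0000
    outer loop
      vertex 26.00 0.00 0.00
      vertex 26.00 15.00 0.00
      vertex 26.00 0.00 10.00
    endloop
  endfacet
endsolid part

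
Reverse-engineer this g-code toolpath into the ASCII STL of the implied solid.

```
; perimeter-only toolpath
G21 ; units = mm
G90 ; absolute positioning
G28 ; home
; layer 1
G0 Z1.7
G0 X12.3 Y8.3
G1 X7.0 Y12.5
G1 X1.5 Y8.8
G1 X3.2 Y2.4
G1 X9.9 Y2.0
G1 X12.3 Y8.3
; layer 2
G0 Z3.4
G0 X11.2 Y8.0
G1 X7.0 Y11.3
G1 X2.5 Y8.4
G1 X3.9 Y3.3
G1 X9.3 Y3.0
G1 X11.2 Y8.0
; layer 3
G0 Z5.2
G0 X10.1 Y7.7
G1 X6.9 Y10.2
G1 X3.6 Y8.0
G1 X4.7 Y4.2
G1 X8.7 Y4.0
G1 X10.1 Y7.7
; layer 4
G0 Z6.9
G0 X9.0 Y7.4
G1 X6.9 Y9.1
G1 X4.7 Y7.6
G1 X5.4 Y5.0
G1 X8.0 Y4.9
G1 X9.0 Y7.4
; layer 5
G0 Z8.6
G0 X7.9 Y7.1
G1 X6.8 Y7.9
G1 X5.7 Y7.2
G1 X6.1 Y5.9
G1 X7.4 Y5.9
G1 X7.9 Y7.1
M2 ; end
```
solid part
  facet normal 0.0000 0.0000 -1.0000
    outer loop
      vertex 0.4 9.2 0.0
      vertex 7.1 13.6 0.0
      vertex 13.4 8.6 0.0
    endloop
  endfacet
  facet normal 0.0000 0.0000 -1.0000
    outer loop
      vertex 2.5 1.5 0.0
      vertex 0.4 9.2 0.0
      vertex 13.4 8.6 0.0
    endloop
  endfacet
  facet normal 0.0000 0.0000 -1.0000
    outer loop
      vertex 10.5 1.1 0.0
      vertex 2.5 1.5 0.0
      vertex 13.4 8.6 0.0
    endloop
  endfacet
  facet normal 0.5481 0.6906 0.4719
    outer loop
      vertex 13.4 8.6 0.0
      vertex 7.1 13.6 0.0
      vertex 6.8 6.8 10.3
    endloop
  endfacet
  facet normal -0.4838 0.7368 0.4723
    outer loop
      vertex 7.1 13.6 0.0
      vertex 0.4 9.2 0.0
      vertex 6.8 6.8 10.3
    endloop
  endfacet
  facet normal -0.8496 -0.2317 0.4739
    outer loop
      vertex 0.4 9.2 0.0
      vertex 2.5 1.5 0.0
      vertex 6.8 6.8 10.3
    endloop
  endfacet
  facet normal -0.0440 -0.8807 0.4716
    outer loop
      vertex 2.5 1.5 0.0
      vertex 10.5 1.1 0.0
      vertex 6.8 6.8 10.3
    endloop
  endfacet
  facet normal 0.8225 -0.3180 0.4715
    outer loop
      vertex 10.5 1.1 0.0
      vertex 13.4 8.6 0.0
      vertex 6.8 6.8 10.3
    endloop
  endfacet
endsolid part

The G0 Z moves step by Δz≈1.7 mm. The G1 loops shrink linearly with z, so the solid tapers from its base footprint up to z≈10.3. Closing with a flat bottom cap and the tapered top and triangulating gives 8 facets — a regular 5-sided pyramid, base circumscribed radius ≈ 6.8 mm, apex at z ≈ 10.3 mm.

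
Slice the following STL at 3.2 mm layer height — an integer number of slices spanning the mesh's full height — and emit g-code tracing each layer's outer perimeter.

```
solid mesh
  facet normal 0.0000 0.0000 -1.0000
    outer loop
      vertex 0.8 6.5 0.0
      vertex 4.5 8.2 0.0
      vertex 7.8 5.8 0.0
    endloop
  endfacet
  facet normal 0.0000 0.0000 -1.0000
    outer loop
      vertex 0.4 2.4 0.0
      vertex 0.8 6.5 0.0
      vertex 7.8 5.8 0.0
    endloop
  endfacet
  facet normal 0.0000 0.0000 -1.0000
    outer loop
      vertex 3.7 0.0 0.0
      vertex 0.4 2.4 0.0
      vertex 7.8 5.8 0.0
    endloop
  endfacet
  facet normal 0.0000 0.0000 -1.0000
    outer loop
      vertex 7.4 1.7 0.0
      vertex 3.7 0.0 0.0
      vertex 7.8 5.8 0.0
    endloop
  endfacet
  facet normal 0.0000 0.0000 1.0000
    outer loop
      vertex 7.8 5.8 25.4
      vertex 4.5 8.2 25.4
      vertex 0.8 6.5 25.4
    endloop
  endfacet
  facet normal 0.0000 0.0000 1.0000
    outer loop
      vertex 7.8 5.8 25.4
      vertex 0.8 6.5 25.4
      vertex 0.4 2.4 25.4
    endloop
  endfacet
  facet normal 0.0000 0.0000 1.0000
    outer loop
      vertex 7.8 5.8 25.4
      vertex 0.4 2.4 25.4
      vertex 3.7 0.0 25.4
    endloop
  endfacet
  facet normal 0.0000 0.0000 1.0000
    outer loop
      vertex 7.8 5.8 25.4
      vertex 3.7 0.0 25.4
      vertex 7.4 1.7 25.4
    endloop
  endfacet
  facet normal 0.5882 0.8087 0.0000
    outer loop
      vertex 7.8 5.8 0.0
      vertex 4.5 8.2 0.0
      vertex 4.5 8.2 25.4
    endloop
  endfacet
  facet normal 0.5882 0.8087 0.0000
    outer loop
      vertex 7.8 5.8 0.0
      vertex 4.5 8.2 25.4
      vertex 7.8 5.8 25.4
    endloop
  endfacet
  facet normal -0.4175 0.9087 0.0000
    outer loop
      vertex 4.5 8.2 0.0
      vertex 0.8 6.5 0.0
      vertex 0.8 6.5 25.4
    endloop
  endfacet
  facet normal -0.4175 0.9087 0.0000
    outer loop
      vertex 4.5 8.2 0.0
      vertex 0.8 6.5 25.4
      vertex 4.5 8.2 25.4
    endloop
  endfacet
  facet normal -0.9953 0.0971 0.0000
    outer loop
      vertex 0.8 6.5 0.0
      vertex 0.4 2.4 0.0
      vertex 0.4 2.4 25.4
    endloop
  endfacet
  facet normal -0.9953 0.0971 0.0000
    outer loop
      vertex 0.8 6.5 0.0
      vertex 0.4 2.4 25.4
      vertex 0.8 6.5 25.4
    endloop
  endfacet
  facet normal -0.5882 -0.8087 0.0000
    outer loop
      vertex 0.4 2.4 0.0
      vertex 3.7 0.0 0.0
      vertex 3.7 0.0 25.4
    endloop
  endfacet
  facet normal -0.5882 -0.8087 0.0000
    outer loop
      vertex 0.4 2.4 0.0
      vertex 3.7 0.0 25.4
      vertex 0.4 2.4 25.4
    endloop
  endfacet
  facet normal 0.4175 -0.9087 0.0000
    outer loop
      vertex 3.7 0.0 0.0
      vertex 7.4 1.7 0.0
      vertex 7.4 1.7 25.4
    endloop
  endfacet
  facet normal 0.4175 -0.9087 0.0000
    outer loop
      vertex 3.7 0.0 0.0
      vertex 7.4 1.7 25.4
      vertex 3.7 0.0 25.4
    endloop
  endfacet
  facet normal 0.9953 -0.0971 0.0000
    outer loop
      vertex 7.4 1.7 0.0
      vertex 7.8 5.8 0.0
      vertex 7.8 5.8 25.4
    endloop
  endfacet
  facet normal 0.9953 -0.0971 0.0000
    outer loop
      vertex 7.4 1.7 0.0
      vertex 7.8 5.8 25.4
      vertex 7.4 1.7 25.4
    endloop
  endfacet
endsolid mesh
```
; perimeter-only toolpath
G21 ; units = mm
G90 ; absolute positioning
G28 ; home
; layer 1
G0 Z3.2
G0 X7.8 Y5.8
G1 X4.5 Y8.2
G1 X0.8 Y6.5
G1 X0.4 Y2.4
G1 X3.7 Y0.0
G1 X7.4 Y1.7
G1 X7.8 Y5.8
; layer 2
G0 Z6.3
G0 X7.8 Y5.8
G1 X4.5 Y8.2
G1 X0.8 Y6.5
G1 X0.4 Y2.4
G1 X3.7 Y0.0
G1 X7.4 Y1.7
G1 X7.8 Y5.8
; layer 3
G0 Z9.5
G0 X7.8 Y5.8
G1 X4.5 Y8.2
G1 X0.8 Y6.5
G1 X0.4 Y2.4
G1 X3.7 Y0.0
G1 X7.4 Y1.7
G1 X7.8 Y5.8
; layer 4
G0 Z12.7
G0 X7.8 Y5.8
G1 X4.5 Y8.2
G1 X0.8 Y6.5
G1 X0.4 Y2.4
G1 X3.7 Y0.0
G1 X7.4 Y1.7
G1 X7.8 Y5.8
; layer 5
G0 Z15.9
G0 X7.8 Y5.8
G1 X4.5 Y8.2
G1 X0.8 Y6.5
G1 X0.4 Y2.4
G1 X3.7 Y0.0
G1 X7.4 Y1.7
G1 X7.8 Y5.8
; layer 6
G0 Z19.0
G0 X7.8 Y5.8
G1 X4.5 Y8.2
G1 X0.8 Y6.5
G1 X0.4 Y2.4
G1 X3.7 Y0.0
G1 X7.4 Y1.7
G1 X7.8 Y5.8
; layer 7
G0 Z22.2
G0 X7.8 Y5.8
G1 X4.5 Y8.2
G1 X0.8 Y6.5
G1 X0.4 Y2.4
G1 X3.7 Y0.0
G1 X7.4 Y1.7
G1 X7.8 Y5.8
; layer 8
G0 Z25.4
G0 X7.8 Y5.8
G1 X4.5 Y8.2
G1 X0.8 Y6.5
G1 X0.4 Y2.4
G1 X3.7 Y0.0
G1 X7.4 Y1.7
G1 X7.8 Y5.8
M2 ; end

The solid is a regular 6-sided prism (a cylinder approximated with 6 flat sides), circumscribed radius ≈ 4.1 mm, height ≈ 25.4 mm. Slicing at Δz = 3.2 mm — 8 equal slices spanning the solid's height, so layer i sits at z = i·h/8 — gives 8 non-empty perimeters. Each is a 6-segment closed polygon; G0 lifts to the layer z and rapids to the start vertex, then G1 traces the edges.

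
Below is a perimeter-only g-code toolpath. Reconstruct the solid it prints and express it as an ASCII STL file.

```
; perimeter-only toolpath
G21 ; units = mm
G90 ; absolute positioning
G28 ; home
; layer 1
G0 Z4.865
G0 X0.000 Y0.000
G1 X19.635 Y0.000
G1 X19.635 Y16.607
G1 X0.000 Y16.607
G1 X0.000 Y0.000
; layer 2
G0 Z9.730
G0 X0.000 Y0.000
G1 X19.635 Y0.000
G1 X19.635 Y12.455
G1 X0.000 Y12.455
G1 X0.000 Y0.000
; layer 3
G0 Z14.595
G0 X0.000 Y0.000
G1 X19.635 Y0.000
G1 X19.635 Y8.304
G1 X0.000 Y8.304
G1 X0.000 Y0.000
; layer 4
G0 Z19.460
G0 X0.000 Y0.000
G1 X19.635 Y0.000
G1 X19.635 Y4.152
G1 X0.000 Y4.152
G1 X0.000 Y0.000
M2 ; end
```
solid part
  facet normal 0.0000 0.0000 -1.0000
    outer loop
      vertex 19.635 20.759 0.000
      vertex 19.635 0.000 0.000
      vertex 0.000 0.000 0.000
    endloop
  endfacet
  facet normal 0.0000 0.0000 -1.0000
    outer loop
      vertex 0.000 20.759 0.000
      vertex 19.635 20.759 0.000
      vertex 0.000 0.000 0.000
    endloop
  endfacet
  facet normal 0.0000 -1.0000 0.0000
    outer loop
      vertex 0.000 0.000 0.000
      vertex 19.635 0.000 0.000
      vertex 19.635 0.000 24.325
    endloop
  endfacet
  facet normal 0.0000 -1.0000 0.0000
    outer loop
      vertex 0.000 0.000 0.000
      vertex 19.635 0.000 24.325
      vertex 0.000 0.000 24.325
    endloop
  endfacet
  facet normal 0.0000 0.7607 0.6491
    outer loop
      vertex 0.000 0.000 24.325
      vertex 19.635 0.000 24.325
      vertex 19.635 20.759 0.000
    endloop
  endfacet
  facet normal 0.0000 0.7607 0.6491
    outer loop
      vertex 0.000 0.000 24.325
      vertex 19.635 20.759 0.000
      vertex 0.000 20.759 0.000
    endloop
  endfacet
  facet normal -1.0000 0.0000 0.0000
    outer loop
      vertex 0.000 0.000 24.325
      vertex 0.000 20.759 0.000
      vertex 0.000 0.000 0.000
    endloop
  endfacet
  facet normal 1.0000 0.0000 0.0000
    outer loop
      vertex 19.635 0.000 0.000
      vertex 19.635 20.759 0.000
      vertex 19.635 0.000 24.325
    endloop
  endfacet
endsolid part

The G0 Z moves step by Δz≈4.865 mm. The G1 loops shrink linearly with z, so the solid tapers from its base footprint up to z≈24.3. Closing with a flat bottom cap and the tapered top and triangulating gives 8 facets — a wedge (ramp): 19.6 × 20.8 mm base, rising to 24.3 mm along the y=0 edge and sloping linearly to z=0 at y=20.8.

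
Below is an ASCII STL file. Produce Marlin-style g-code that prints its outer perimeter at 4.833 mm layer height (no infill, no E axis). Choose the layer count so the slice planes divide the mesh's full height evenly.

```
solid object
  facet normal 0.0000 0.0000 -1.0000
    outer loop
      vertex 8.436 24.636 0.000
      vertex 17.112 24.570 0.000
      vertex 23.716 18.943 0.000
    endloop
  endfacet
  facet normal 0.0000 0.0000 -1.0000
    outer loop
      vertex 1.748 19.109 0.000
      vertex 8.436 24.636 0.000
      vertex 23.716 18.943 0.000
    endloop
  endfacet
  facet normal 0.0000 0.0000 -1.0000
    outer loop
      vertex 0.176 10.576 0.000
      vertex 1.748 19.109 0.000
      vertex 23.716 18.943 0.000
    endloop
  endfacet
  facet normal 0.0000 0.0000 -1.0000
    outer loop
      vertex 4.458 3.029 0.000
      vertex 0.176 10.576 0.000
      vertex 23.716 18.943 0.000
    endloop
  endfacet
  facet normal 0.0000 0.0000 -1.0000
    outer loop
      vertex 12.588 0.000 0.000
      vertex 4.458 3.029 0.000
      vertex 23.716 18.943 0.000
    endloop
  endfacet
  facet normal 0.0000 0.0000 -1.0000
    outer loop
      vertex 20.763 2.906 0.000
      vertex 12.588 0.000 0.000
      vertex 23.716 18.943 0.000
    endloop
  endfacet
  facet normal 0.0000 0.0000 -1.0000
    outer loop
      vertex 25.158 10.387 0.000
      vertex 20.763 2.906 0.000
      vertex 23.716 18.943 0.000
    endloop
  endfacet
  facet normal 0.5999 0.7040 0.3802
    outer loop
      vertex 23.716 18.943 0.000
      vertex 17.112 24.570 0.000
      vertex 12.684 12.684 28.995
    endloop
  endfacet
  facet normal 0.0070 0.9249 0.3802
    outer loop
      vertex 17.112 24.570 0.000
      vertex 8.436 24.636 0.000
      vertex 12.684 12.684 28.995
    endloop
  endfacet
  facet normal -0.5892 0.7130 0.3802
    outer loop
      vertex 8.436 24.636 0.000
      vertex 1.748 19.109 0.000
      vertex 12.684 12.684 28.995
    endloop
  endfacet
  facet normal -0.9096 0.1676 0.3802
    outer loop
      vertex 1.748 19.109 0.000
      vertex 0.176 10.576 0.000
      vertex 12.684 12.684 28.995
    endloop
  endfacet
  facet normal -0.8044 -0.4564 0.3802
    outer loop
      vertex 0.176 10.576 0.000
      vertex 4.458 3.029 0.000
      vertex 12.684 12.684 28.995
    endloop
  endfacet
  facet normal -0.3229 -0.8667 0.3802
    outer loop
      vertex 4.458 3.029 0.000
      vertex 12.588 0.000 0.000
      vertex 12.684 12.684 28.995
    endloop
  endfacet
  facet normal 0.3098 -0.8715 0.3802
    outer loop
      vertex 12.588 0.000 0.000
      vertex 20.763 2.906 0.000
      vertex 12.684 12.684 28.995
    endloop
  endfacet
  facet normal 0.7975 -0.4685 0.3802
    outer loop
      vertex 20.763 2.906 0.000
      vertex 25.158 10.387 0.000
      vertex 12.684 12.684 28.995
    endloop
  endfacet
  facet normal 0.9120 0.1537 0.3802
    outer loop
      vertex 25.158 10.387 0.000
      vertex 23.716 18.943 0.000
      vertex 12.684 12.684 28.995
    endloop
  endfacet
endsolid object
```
; perimeter-only toolpath
G21 ; units = mm
G90 ; absolute positioning
G28 ; home
; layer 1
G0 Z4.833
G0 X21.877 Y17.900
G1 X16.374 Y22.589
G1 X9.144 Y22.644
G1 X3.571 Y18.038
G1 X2.261 Y10.927
G1 X5.829 Y4.638
G1 X12.604 Y2.114
G1 X19.416 Y4.536
G1 X23.079 Y10.770
G1 X21.877 Y17.900
; layer 2
G0 Z9.665
G0 X20.039 Y16.857
G1 X15.636 Y20.608
G1 X9.852 Y20.652
G1 X5.393 Y16.967
G1 X4.345 Y11.279
G1 X7.200 Y6.247
G1 X12.620 Y4.228
G1 X18.070 Y6.165
G1 X21.000 Y11.153
G1 X20.039 Y16.857
; layer 3
G0 Z14.498
G0 X18.200 Y15.814
G1 X14.898 Y18.627
G1 X10.560 Y18.660
G1 X7.216 Y15.896
G1 X6.430 Y11.630
G1 X8.571 Y7.857
G1 X12.636 Y6.342
G1 X16.724 Y7.795
G1 X18.921 Y11.536
G1 X18.200 Y15.814
; layer 4
G0 Z19.330
G0 X16.361 Y14.770
G1 X14.160 Y16.646
G1 X11.268 Y16.668
G1 X9.039 Y14.826
G1 X8.515 Y11.981
G1 X9.942 Y9.466
G1 X12.652 Y8.456
G1 X15.377 Y9.425
G1 X16.842 Y11.918
G1 X16.361 Y14.770
; layer 5
G0 Z24.163
G0 X14.523 Y13.727
G1 X13.422 Y14.665
G1 X11.976 Y14.676
G1 X10.861 Y13.755
G1 X10.599 Y12.333
G1 X11.313 Y11.075
G1 X12.668 Y10.570
G1 X14.030 Y11.054
G1 X14.763 Y12.301
G1 X14.523 Y13.727
M2 ; end

The solid is a regular 9-sided pyramid, base circumscribed radius ≈ 12.7 mm, apex at z ≈ 29 mm. Slicing at Δz = 4.833 mm — 6 equal slices spanning the solid's height, so layer i sits at z = i·h/6 — gives 5 non-empty perimeters. Each is a 9-segment closed polygon; G0 lifts to the layer z and rapids to the start vertex, then G1 traces the edges. The cross-section shrinks linearly with z (the slice at the apex is degenerate and omitted).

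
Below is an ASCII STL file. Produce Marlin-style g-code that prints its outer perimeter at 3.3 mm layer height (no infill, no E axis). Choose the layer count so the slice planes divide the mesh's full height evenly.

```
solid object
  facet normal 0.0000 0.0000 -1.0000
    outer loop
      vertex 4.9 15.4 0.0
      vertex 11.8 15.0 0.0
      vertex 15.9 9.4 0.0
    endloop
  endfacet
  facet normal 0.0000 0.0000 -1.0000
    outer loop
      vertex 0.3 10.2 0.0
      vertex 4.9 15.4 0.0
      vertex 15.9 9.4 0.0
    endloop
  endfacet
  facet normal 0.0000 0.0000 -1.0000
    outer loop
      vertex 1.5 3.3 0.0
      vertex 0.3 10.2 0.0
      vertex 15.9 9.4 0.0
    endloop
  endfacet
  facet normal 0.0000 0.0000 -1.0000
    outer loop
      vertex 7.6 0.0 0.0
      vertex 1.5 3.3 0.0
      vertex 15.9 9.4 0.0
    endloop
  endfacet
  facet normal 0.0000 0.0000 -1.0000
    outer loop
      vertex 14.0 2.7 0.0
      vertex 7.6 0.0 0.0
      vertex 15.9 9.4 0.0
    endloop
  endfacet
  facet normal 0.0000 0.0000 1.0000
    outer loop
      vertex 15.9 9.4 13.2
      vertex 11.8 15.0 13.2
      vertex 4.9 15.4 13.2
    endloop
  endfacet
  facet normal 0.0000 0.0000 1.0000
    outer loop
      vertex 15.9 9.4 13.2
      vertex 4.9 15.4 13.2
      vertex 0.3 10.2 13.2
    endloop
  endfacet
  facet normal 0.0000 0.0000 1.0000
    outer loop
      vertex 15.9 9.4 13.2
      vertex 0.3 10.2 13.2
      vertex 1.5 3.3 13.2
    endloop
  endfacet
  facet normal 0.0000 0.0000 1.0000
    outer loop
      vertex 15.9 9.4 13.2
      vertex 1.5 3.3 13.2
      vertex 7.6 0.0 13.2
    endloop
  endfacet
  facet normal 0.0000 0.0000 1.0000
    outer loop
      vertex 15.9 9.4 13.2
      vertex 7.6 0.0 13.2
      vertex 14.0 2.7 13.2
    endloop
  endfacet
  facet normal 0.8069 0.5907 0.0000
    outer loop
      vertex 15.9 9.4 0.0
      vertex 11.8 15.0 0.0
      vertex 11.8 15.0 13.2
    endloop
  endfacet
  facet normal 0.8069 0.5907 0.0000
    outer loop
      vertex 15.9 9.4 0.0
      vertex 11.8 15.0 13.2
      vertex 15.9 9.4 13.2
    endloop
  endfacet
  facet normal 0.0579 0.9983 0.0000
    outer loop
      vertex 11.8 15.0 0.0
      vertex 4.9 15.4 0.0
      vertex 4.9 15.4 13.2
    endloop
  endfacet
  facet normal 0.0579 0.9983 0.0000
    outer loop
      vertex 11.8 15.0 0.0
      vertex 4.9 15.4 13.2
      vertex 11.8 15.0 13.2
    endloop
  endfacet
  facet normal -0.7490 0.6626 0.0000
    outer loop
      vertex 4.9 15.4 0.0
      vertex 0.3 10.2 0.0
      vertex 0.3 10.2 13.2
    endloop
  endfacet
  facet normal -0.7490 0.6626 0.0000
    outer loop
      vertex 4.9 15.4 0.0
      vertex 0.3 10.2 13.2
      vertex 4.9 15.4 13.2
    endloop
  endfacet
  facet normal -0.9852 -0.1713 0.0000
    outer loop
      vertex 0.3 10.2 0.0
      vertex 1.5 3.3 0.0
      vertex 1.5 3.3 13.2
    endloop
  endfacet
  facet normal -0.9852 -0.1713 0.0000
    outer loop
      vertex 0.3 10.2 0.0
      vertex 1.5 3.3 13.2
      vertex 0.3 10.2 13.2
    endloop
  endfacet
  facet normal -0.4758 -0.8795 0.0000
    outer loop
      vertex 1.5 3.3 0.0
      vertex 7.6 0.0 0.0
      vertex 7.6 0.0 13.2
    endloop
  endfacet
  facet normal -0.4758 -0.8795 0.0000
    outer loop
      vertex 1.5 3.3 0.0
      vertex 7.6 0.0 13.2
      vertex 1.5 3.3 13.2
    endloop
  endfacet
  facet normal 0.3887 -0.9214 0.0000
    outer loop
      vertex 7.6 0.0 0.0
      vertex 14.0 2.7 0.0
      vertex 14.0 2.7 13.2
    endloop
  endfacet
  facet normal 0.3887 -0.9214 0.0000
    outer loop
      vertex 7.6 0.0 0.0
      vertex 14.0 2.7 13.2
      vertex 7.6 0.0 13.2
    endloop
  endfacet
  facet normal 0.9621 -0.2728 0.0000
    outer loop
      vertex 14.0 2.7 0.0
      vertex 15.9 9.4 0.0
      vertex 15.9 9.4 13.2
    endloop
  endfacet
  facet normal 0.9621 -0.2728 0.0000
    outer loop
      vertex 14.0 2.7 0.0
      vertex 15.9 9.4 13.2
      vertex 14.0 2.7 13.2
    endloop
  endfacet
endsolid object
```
; perimeter-only toolpath
G21 ; units = mm
G90 ; absolute positioning
G28 ; home
; layer 1
G0 Z3.3
G0 X15.9 Y9.4
G1 X11.8 Y15.0
G1 X4.9 Y15.4
G1 X0.3 Y10.2
G1 X1.5 Y3.3
G1 X7.6 Y0.0
G1 X14.0 Y2.7
G1 X15.9 Y9.4
; layer 2
G0 Z6.6
G0 X15.9 Y9.4
G1 X11.8 Y15.0
G1 X4.9 Y15.4
G1 X0.3 Y10.2
G1 X1.5 Y3.3
G1 X7.6 Y0.0
G1 X14.0 Y2.7
G1 X15.9 Y9.4
; layer 3
G0 Z9.9
G0 X15.9 Y9.4
G1 X11.8 Y15.0
G1 X4.9 Y15.4
G1 X0.3 Y10.2
G1 X1.5 Y3.3
G1 X7.6 Y0.0
G1 X14.0 Y2.7
G1 X15.9 Y9.4
; layer 4
G0 Z13.2
G0 X15.9 Y9.4
G1 X11.8 Y15.0
G1 X4.9 Y15.4
G1 X0.3 Y10.2
G1 X1.5 Y3.3
G1 X7.6 Y0.0
G1 X14.0 Y2.7
G1 X15.9 Y9.4
M2 ; end

The solid is a regular 7-sided prism (a cylinder approximated with 7 flat sides), circumscribed radius ≈ 8 mm, height ≈ 13.2 mm. Slicing at Δz = 3.3 mm — 4 equal slices spanning the solid's height, so layer i sits at z = i·h/4 — gives 4 non-empty perimeters. Each is a 7-segment closed polygon; G0 lifts to the layer z and rapids to the start vertex, then G1 traces the edges.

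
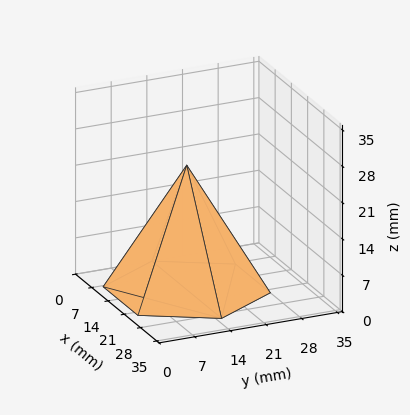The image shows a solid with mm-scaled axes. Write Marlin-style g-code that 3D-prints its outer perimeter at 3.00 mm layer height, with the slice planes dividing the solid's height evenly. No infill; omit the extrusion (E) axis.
Reading the render: the shape is a regular 6-sided pyramid, base circumscribed radius ≈ 15 mm, apex at z ≈ 24 mm (dimensions read to the nearest mm from the axis ticks). For the g-code, the solid's height is divided into equal slices at the stated Δz and each level perimeter traced with G1 moves after a G0 lift.

; perimeter-only toolpath
G21 ; units = mm
G90 ; absolute positioning
G28 ; home
; layer 1
G0 Z3.00
G0 X28.12 Y15.00
G1 X21.56 Y26.37
G1 X8.44 Y26.37
G1 X1.88 Y15.00
G1 X8.44 Y3.63
G1 X21.56 Y3.63
G1 X28.12 Y15.00
; layer 2
G0 Z6.00
G0 X26.25 Y15.00
G1 X20.62 Y24.74
G1 X9.38 Y24.74
G1 X3.75 Y15.00
G1 X9.38 Y5.26
G1 X20.62 Y5.26
G1 X26.25 Y15.00
; layer 3
G0 Z9.00
G0 X24.38 Y15.00
G1 X19.69 Y23.12
G1 X10.31 Y23.12
G1 X5.62 Y15.00
G1 X10.31 Y6.88
G1 X19.69 Y6.88
G1 X24.38 Y15.00
; layer 4
G0 Z12.00
G0 X22.50 Y15.00
G1 X18.75 Y21.49
G1 X11.25 Y21.49
G1 X7.50 Y15.00
G1 X11.25 Y8.50
G1 X18.75 Y8.50
G1 X22.50 Y15.00
; layer 5
G0 Z15.00
G0 X20.62 Y15.00
G1 X17.81 Y19.87
G1 X12.19 Y19.87
G1 X9.38 Y15.00
G1 X12.19 Y10.13
G1 X17.81 Y10.13
G1 X20.62 Y15.00
; layer 6
G0 Z18.00
G0 X18.75 Y15.00
G1 X16.88 Y18.25
G1 X13.12 Y18.25
G1 X11.25 Y15.00
G1 X13.12 Y11.75
G1 X16.88 Y11.75
G1 X18.75 Y15.00
; layer 7
G0 Z21.00
G0 X16.88 Y15.00
G1 X15.94 Y16.62
G1 X14.06 Y16.62
G1 X13.12 Y15.00
G1 X14.06 Y13.38
G1 X15.94 Y13.38
G1 X16.88 Y15.00
M2 ; end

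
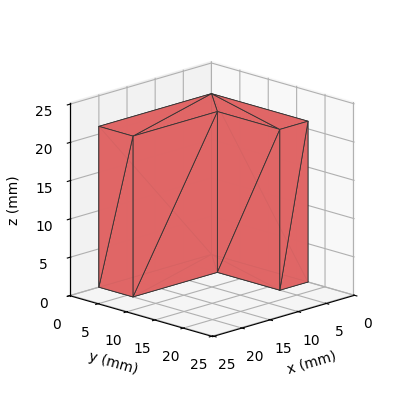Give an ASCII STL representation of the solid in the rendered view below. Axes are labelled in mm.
Reading the render: the shape is an L-shaped prism: outer 20 × 17 mm, arm thicknesses ≈ 6 mm (horizontal) and 5 mm (vertical), extruded 21 mm in z (dimensions read to the nearest mm from the axis ticks). For the STL, each face is triangulated and given an outward normal.

solid part
  facet normal 0.0000 0.0000 -1.0000
    outer loop
      vertex 20.00 6.00 0.00
      vertex 20.00 0.00 0.00
      vertex 0.00 0.00 0.00
    endloop
  endfacet
  facet normal 0.0000 0.0000 -1.0000
    outer loop
      vertex 5.00 6.00 0.00
      vertex 20.00 6.00 0.00
      vertex 0.00 0.00 0.00
    endloop
  endfacet
  facet normal 0.0000 0.0000 -1.0000
    outer loop
      vertex 5.00 17.00 0.00
      vertex 5.00 6.00 0.00
      vertex 0.00 0.00 0.00
    endloop
  endfacet
  facet normal 0.0000 0.0000 -1.0000
    outer loop
      vertex 0.00 17.00 0.00
      vertex 5.00 17.00 0.00
      vertex 0.00 0.00 0.00
    endloop
  endfacet
  facet normal 0.0000 0.0000 1.0000
    outer loop
      vertex 0.00 0.00 21.00
      vertex 20.00 0.00 21.00
      vertex 20.00 6.00 21.00
    endloop
  endfacet
  facet normal 0.0000 0.0000 1.0000
    outer loop
      vertex 0.00 0.00 21.00
      vertex 20.00 6.00 21.00
      vertex 5.00 6.00 21.00
    endloop
  endfacet
  facet normal 0.0000 0.0000 1.0000
    outer loop
      vertex 0.00 0.00 21.00
      vertex 5.00 6.00 21.00
      vertex 5.00 17.00 21.00
    endloop
  endfacet
  facet normal 0.0000 0.0000 1.0000
    outer loop
      vertex 0.00 0.00 21.00
      vertex 5.00 17.00 21.00
      vertex 0.00 17.00 21.00
    endloop
  endfacet
  facet normal 0.0000 -1.0000 0.0000
    outer loop
      vertex 0.00 0.00 0.00
      vertex 20.00 0.00 0.00
      vertex 20.00 0.00 21.00
    endloop
  endfacet
  facet normal 0.0000 -1.0000 0.0000
    outer loop
      vertex 0.00 0.00 0.00
      vertex 20.00 0.00 21.00
      vertex 0.00 0.00 21.00
    endloop
  endfacet
  facet normal 1.0000 0.0000 0.0000
    outer loop
      vertex 20.00 0.00 0.00
      vertex 20.00 6.00 0.00
      vertex 20.00 6.00 21.00
    endloop
  endfacet
  facet normal 1.0000 0.0000 0.0000
    outer loop
      vertex 20.00 0.00 0.00
      vertex 20.00 6.00 21.00
      vertex 20.00 0.00 21.00
    endloop
  endfacet
  facet normal 0.0000 1.0000 0.0000
    outer loop
      vertex 20.00 6.00 0.00
      vertex 5.00 6.00 0.00
      vertex 5.00 6.00 21.00
    endloop
  endfacet
  facet normal 0.0000 1.0000 0.0000
    outer loop
      vertex 20.00 6.00 0.00
      vertex 5.00 6.00 21.00
      vertex 20.00 6.00 21.00
    endloop
  endfacet
  facet normal 1.0000 0.0000 0.0000
    outer loop
      vertex 5.00 6.00 0.00
      vertex 5.00 17.00 0.00
      vertex 5.00 17.00 21.00
    endloop
  endfacet
  facet normal 1.0000 0.0000 0.0000
    outer loop
      vertex 5.00 6.00 0.00
      vertex 5.00 17.00 21.00
      vertex 5.00 6.00 21.00
    endloop
  endfacet
  facet normal 0.0000 1.0000 0.0000
    outer loop
      vertex 5.00 17.00 0.00
      vertex 0.00 17.00 0.00
      vertex 0.00 17.00 21.00
    endloop
  endfacet
  facet normal 0.0000 1.0000 0.0000
    outer loop
      vertex 5.00 17.00 0.00
      vertex 0.00 17.00 21.00
      vertex 5.00 17.00 21.00
    endloop
  endfacet
  facet normal -1.0000 0.0000 0.0000
    outer loop
      vertex 0.00 17.00 0.00
      vertex 0.00 0.00 0.00
      vertex 0.00 0.00 21.00
    endloop
  endfacet
  facet normal -1.0000 0.0000 0.0000
    outer loop
      vertex 0.00 17.00 0.00
      vertex 0.00 0.00 21.00
      vertex 0.00 17.00 21.00
    endloop
  endfacet
endsolid part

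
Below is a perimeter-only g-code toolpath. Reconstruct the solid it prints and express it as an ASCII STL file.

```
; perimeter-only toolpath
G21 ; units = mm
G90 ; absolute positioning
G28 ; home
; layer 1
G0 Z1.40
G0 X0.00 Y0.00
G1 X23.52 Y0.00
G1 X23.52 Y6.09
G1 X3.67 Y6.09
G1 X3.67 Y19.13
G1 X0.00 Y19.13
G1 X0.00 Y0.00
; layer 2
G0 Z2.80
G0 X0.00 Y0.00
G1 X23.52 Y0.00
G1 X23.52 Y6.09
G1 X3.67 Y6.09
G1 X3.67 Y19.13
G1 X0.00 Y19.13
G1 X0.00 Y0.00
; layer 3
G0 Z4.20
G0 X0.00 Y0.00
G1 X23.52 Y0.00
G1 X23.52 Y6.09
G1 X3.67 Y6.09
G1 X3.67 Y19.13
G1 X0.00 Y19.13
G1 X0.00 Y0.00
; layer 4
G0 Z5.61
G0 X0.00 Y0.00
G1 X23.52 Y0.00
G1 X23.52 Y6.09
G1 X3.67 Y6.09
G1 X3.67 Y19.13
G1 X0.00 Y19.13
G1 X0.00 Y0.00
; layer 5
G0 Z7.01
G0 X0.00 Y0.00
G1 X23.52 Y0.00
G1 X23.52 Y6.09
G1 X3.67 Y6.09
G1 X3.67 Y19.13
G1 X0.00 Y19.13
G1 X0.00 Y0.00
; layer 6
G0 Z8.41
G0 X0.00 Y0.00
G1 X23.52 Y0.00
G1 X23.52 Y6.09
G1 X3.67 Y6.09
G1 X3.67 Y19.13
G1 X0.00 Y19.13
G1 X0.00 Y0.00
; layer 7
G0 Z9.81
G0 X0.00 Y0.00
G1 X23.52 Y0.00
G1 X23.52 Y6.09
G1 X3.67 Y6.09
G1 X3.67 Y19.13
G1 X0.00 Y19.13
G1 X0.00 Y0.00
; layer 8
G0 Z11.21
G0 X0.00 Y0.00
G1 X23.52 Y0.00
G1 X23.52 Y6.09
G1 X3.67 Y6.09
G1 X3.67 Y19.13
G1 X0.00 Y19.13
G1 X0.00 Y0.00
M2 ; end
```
solid part
  facet normal 0.0000 0.0000 -1.0000
    outer loop
      vertex 23.52 6.09 0.00
      vertex 23.52 0.00 0.00
      vertex 0.00 0.00 0.00
    endloop
  endfacet
  facet normal 0.0000 0.0000 -1.0000
    outer loop
      vertex 3.67 6.09 0.00
      vertex 23.52 6.09 0.00
      vertex 0.00 0.00 0.00
    endloop
  endfacet
  facet normal 0.0000 0.0000 -1.0000
    outer loop
      vertex 3.67 19.13 0.00
      vertex 3.67 6.09 0.00
      vertex 0.00 0.00 0.00
    endloop
  endfacet
  facet normal 0.0000 0.0000 -1.0000
    outer loop
      vertex 0.00 19.13 0.00
      vertex 3.67 19.13 0.00
      vertex 0.00 0.00 0.00
    endloop
  endfacet
  facet normal 0.0000 0.0000 1.0000
    outer loop
      vertex 0.00 0.00 11.21
      vertex 23.52 0.00 11.21
      vertex 23.52 6.09 11.21
    endloop
  endfacet
  facet normal 0.0000 0.0000 1.0000
    outer loop
      vertex 0.00 0.00 11.21
      vertex 23.52 6.09 11.21
      vertex 3.67 6.09 11.21
    endloop
  endfacet
  facet normal 0.0000 0.0000 1.0000
    outer loop
      vertex 0.00 0.00 11.21
      vertex 3.67 6.09 11.21
      vertex 3.67 19.13 11.21
    endloop
  endfacet
  facet normal 0.0000 0.0000 1.0000
    outer loop
      vertex 0.00 0.00 11.21
      vertex 3.67 19.13 11.21
      vertex 0.00 19.13 11.21
    endloop
  endfacet
  facet normal 0.0000 -1.0000 0.0000
    outer loop
      vertex 0.00 0.00 0.00
      vertex 23.52 0.00 0.00
      vertex 23.52 0.00 11.21
    endloop
  endfacet
  facet normal 0.0000 -1.0000 0.0000
    outer loop
      vertex 0.00 0.00 0.00
      vertex 23.52 0.00 11.21
      vertex 0.00 0.00 11.21
    endloop
  endfacet
  facet normal 1.0000 0.0000 0.0000
    outer loop
      vertex 23.52 0.00 0.00
      vertex 23.52 6.09 0.00
      vertex 23.52 6.09 11.21
    endloop
  endfacet
  facet normal 1.0000 0.0000 0.0000
    outer loop
      vertex 23.52 0.00 0.00
      vertex 23.52 6.09 11.21
      vertex 23.52 0.00 11.21
    endloop
  endfacet
  facet normal 0.0000 1.0000 0.0000
    outer loop
      vertex 23.52 6.09 0.00
      vertex 3.67 6.09 0.00
      vertex 3.67 6.09 11.21
    endloop
  endfacet
  facet normal 0.0000 1.0000 0.0000
    outer loop
      vertex 23.52 6.09 0.00
      vertex 3.67 6.09 11.21
      vertex 23.52 6.09 11.21
    endloop
  endfacet
  facet normal 1.0000 0.0000 0.0000
    outer loop
      vertex 3.67 6.09 0.00
      vertex 3.67 19.13 0.00
      vertex 3.67 19.13 11.21
    endloop
  endfacet
  facet normal 1.0000 0.0000 0.0000
    outer loop
      vertex 3.67 6.09 0.00
      vertex 3.67 19.13 11.21
      vertex 3.67 6.09 11.21
    endloop
  endfacet
  facet normal 0.0000 1.0000 0.0000
    outer loop
      vertex 3.67 19.13 0.00
      vertex 0.00 19.13 0.00
      vertex 0.00 19.13 11.21
    endloop
  endfacet
  facet normal 0.0000 1.0000 0.0000
    outer loop
      vertex 3.67 19.13 0.00
      vertex 0.00 19.13 11.21
      vertex 3.67 19.13 11.21
    endloop
  endfacet
  facet normal -1.0000 0.0000 0.0000
    outer loop
      vertex 0.00 19.13 0.00
      vertex 0.00 0.00 0.00
      vertex 0.00 0.00 11.21
    endloop
  endfacet
  facet normal -1.0000 0.0000 0.0000
    outer loop
      vertex 0.00 19.13 0.00
      vertex 0.00 0.00 11.21
      vertex 0.00 19.13 11.21
    endloop
  endfacet
endsolid part

The G0 Z moves step by Δz≈1.40 mm. Every layer's G1 loop is the same polygon, so the solid is a straight extrusion of it from z=0 to z≈11.2. Closing with flat bottom and top caps and triangulating gives 20 facets — an L-shaped prism: outer 23.5 × 19.1 mm, arm thicknesses ≈ 6.09 mm (horizontal) and 3.67 mm (vertical), extruded 11.2 mm in z.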